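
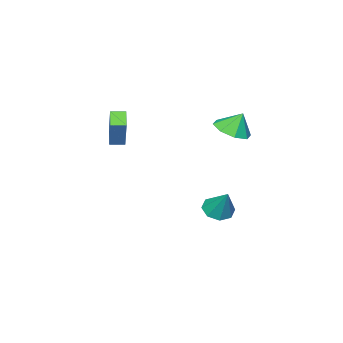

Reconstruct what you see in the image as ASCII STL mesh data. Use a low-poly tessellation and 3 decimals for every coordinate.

solid 
facet normal -0.339 -0.399 -0.852
outer loop
vertex 2.591 -3.154 1.783
vertex 2.003 -2.612 1.763
vertex 3.231 -2.481 1.213
endloop
endfacet
facet normal 0.735 -0.678 0.025
outer loop
vertex 3.957 -1.628 3.037
vertex 2.591 -3.154 1.783
vertex 3.231 -2.481 1.213
endloop
endfacet
facet normal -0.339 -0.399 -0.852
outer loop
vertex 3.231 -2.481 1.213
vertex 2.003 -2.612 1.763
vertex 2.643 -1.939 1.193
endloop
endfacet
facet normal 0.587 0.618 -0.523
outer loop
vertex 2.643 -1.939 1.193
vertex 3.957 -1.628 3.037
vertex 3.231 -2.481 1.213
endloop
endfacet
facet normal -0.587 -0.618 0.523
outer loop
vertex 2.591 -3.154 1.783
vertex 2.729 -1.759 3.587
vertex 2.003 -2.612 1.763
endloop
endfacet
facet normal 0.735 -0.678 0.025
outer loop
vertex 3.317 -2.301 3.607
vertex 2.591 -3.154 1.783
vertex 3.957 -1.628 3.037
endloop
endfacet
facet normal -0.587 -0.618 0.523
outer loop
vertex 3.317 -2.301 3.607
vertex 2.729 -1.759 3.587
vertex 2.591 -3.154 1.783
endloop
endfacet
facet normal -0.735 0.678 -0.025
outer loop
vertex 2.003 -2.612 1.763
vertex 2.729 -1.759 3.587
vertex 2.643 -1.939 1.193
endloop
endfacet
facet normal 0.587 0.618 -0.523
outer loop
vertex 3.369 -1.086 3.017
vertex 3.957 -1.628 3.037
vertex 2.643 -1.939 1.193
endloop
endfacet
facet normal -0.735 0.678 -0.025
outer loop
vertex 2.643 -1.939 1.193
vertex 2.729 -1.759 3.587
vertex 3.369 -1.086 3.017
endloop
endfacet
facet normal 0.339 0.399 0.852
outer loop
vertex 3.369 -1.086 3.017
vertex 3.317 -2.301 3.607
vertex 3.957 -1.628 3.037
endloop
endfacet
facet normal 0.339 0.399 0.852
outer loop
vertex 2.729 -1.759 3.587
vertex 3.317 -2.301 3.607
vertex 3.369 -1.086 3.017
endloop
endfacet
facet normal 0.266 -0.342 -0.901
outer loop
vertex -0.859 1.303 2.017
vertex -1.898 1.149 1.769
vertex -1.201 1.967 1.664
endloop
endfacet
facet normal 0.526 0.594 0.608
outer loop
vertex -0.859 1.303 2.017
vertex -1.201 1.967 1.664
vertex -2.242 1.591 2.931
endloop
endfacet
facet normal 0.266 -0.342 -0.901
outer loop
vertex -1.201 1.967 1.664
vertex -1.898 1.149 1.769
vertex -1.952 2.152 1.372
endloop
endfacet
facet normal 0.092 0.931 0.352
outer loop
vertex -1.201 1.967 1.664
vertex -1.952 2.152 1.372
vertex -2.242 1.591 2.931
endloop
endfacet
facet normal 0.265 -0.342 -0.901
outer loop
vertex -1.952 2.152 1.372
vertex -1.898 1.149 1.769
vertex -2.672 1.75 1.313
endloop
endfacet
facet normal -0.490 0.846 0.213
outer loop
vertex -1.952 2.152 1.372
vertex -2.672 1.75 1.313
vertex -2.242 1.591 2.931
endloop
endfacet
facet normal 0.266 -0.341 -0.902
outer loop
vertex -2.672 1.75 1.313
vertex -1.898 1.149 1.769
vertex -2.938 0.995 1.52
endloop
endfacet
facet normal -0.882 0.385 0.272
outer loop
vertex -2.672 1.75 1.313
vertex -2.938 0.995 1.52
vertex -2.242 1.591 2.931
endloop
endfacet
facet normal 0.266 -0.343 -0.901
outer loop
vertex -2.938 0.995 1.52
vertex -1.898 1.149 1.769
vertex -2.596 0.331 1.874
endloop
endfacet
facet normal -0.852 -0.175 0.494
outer loop
vertex -2.938 0.995 1.52
vertex -2.596 0.331 1.874
vertex -2.242 1.591 2.931
endloop
endfacet
facet normal 0.265 -0.342 -0.902
outer loop
vertex -2.596 0.331 1.874
vertex -1.898 1.149 1.769
vertex -1.845 0.146 2.165
endloop
endfacet
facet normal -0.417 -0.512 0.751
outer loop
vertex -2.596 0.331 1.874
vertex -1.845 0.146 2.165
vertex -2.242 1.591 2.931
endloop
endfacet
facet normal 0.266 -0.342 -0.901
outer loop
vertex -1.845 0.146 2.165
vertex -1.898 1.149 1.769
vertex -1.125 0.549 2.225
endloop
endfacet
facet normal 0.164 -0.426 0.889
outer loop
vertex -1.845 0.146 2.165
vertex -1.125 0.549 2.225
vertex -2.242 1.591 2.931
endloop
endfacet
facet normal 0.266 -0.342 -0.901
outer loop
vertex -1.125 0.549 2.225
vertex -1.898 1.149 1.769
vertex -0.859 1.303 2.017
endloop
endfacet
facet normal 0.556 0.033 0.831
outer loop
vertex -1.125 0.549 2.225
vertex -0.859 1.303 2.017
vertex -2.242 1.591 2.931
endloop
endfacet
facet normal -0.201 -0.538 -0.819
outer loop
vertex -1.283 0.064 -4.651
vertex -2.159 0.025 -4.41
vertex -1.653 0.594 -4.908
endloop
endfacet
facet normal 0.833 0.549 -0.067
outer loop
vertex -1.283 0.064 -4.651
vertex -1.653 0.594 -4.908
vertex -1.781 1.035 -2.87
endloop
endfacet
facet normal -0.202 -0.537 -0.819
outer loop
vertex -1.653 0.594 -4.908
vertex -2.159 0.025 -4.41
vertex -2.32 0.792 -4.873
endloop
endfacet
facet normal 0.270 0.944 -0.187
outer loop
vertex -1.653 0.594 -4.908
vertex -2.32 0.792 -4.873
vertex -1.781 1.035 -2.87
endloop
endfacet
facet normal -0.201 -0.537 -0.819
outer loop
vertex -2.32 0.792 -4.873
vertex -2.159 0.025 -4.41
vertex -2.893 0.54 -4.567
endloop
endfacet
facet normal -0.404 0.915 -0.002
outer loop
vertex -2.32 0.792 -4.873
vertex -2.893 0.54 -4.567
vertex -1.781 1.035 -2.87
endloop
endfacet
facet normal -0.201 -0.537 -0.819
outer loop
vertex -2.893 0.54 -4.567
vertex -2.159 0.025 -4.41
vertex -3.036 -0.014 -4.169
endloop
endfacet
facet normal -0.792 0.477 0.380
outer loop
vertex -2.893 0.54 -4.567
vertex -3.036 -0.014 -4.169
vertex -1.781 1.035 -2.87
endloop
endfacet
facet normal -0.201 -0.538 -0.819
outer loop
vertex -3.036 -0.014 -4.169
vertex -2.159 0.025 -4.41
vertex -2.665 -0.544 -3.912
endloop
endfacet
facet normal -0.668 -0.111 0.735
outer loop
vertex -3.036 -0.014 -4.169
vertex -2.665 -0.544 -3.912
vertex -1.781 1.035 -2.87
endloop
endfacet
facet normal -0.202 -0.537 -0.819
outer loop
vertex -2.665 -0.544 -3.912
vertex -2.159 0.025 -4.41
vertex -1.998 -0.742 -3.947
endloop
endfacet
facet normal -0.105 -0.506 0.856
outer loop
vertex -2.665 -0.544 -3.912
vertex -1.998 -0.742 -3.947
vertex -1.781 1.035 -2.87
endloop
endfacet
facet normal -0.202 -0.537 -0.819
outer loop
vertex -1.998 -0.742 -3.947
vertex -2.159 0.025 -4.41
vertex -1.426 -0.49 -4.253
endloop
endfacet
facet normal 0.569 -0.476 0.671
outer loop
vertex -1.998 -0.742 -3.947
vertex -1.426 -0.49 -4.253
vertex -1.781 1.035 -2.87
endloop
endfacet
facet normal -0.202 -0.537 -0.819
outer loop
vertex -1.426 -0.49 -4.253
vertex -2.159 0.025 -4.41
vertex -1.283 0.064 -4.651
endloop
endfacet
facet normal 0.957 -0.039 0.289
outer loop
vertex -1.426 -0.49 -4.253
vertex -1.283 0.064 -4.651
vertex -1.781 1.035 -2.87
endloop
endfacet

endsolid


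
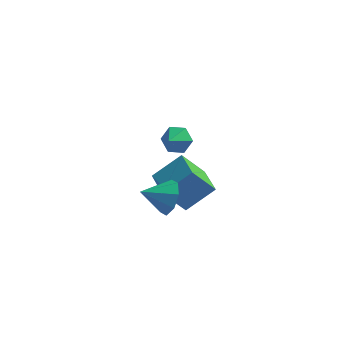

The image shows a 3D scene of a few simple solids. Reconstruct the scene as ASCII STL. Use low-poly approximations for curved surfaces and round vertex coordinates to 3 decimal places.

solid 
facet normal 0.823 0.370 -0.431
outer loop
vertex 3.511 -3.042 -0.278
vertex 2.898 -2.584 -1.055
vertex 3.268 -2.269 -0.078
endloop
endfacet
facet normal -0.026 -0.258 0.966
outer loop
vertex 3.511 -3.042 -0.278
vertex 3.268 -2.269 -0.078
vertex 1.582 -3.176 -0.365
endloop
endfacet
facet normal 0.823 0.370 -0.431
outer loop
vertex 3.268 -2.269 -0.078
vertex 2.898 -2.584 -1.055
vertex 2.808 -1.681 -0.451
endloop
endfacet
facet normal -0.321 0.315 0.893
outer loop
vertex 3.268 -2.269 -0.078
vertex 2.808 -1.681 -0.451
vertex 1.582 -3.176 -0.365
endloop
endfacet
facet normal 0.823 0.370 -0.431
outer loop
vertex 2.808 -1.681 -0.451
vertex 2.898 -2.584 -1.055
vertex 2.401 -1.621 -1.177
endloop
endfacet
facet normal -0.685 0.587 0.432
outer loop
vertex 2.808 -1.681 -0.451
vertex 2.401 -1.621 -1.177
vertex 1.582 -3.176 -0.365
endloop
endfacet
facet normal 0.823 0.370 -0.431
outer loop
vertex 2.401 -1.621 -1.177
vertex 2.898 -2.584 -1.055
vertex 2.286 -2.126 -1.831
endloop
endfacet
facet normal -0.905 0.399 -0.149
outer loop
vertex 2.401 -1.621 -1.177
vertex 2.286 -2.126 -1.831
vertex 1.582 -3.176 -0.365
endloop
endfacet
facet normal 0.823 0.371 -0.430
outer loop
vertex 2.286 -2.126 -1.831
vertex 2.898 -2.584 -1.055
vertex 2.529 -2.898 -2.031
endloop
endfacet
facet normal -0.851 -0.137 -0.507
outer loop
vertex 2.286 -2.126 -1.831
vertex 2.529 -2.898 -2.031
vertex 1.582 -3.176 -0.365
endloop
endfacet
facet normal 0.823 0.370 -0.430
outer loop
vertex 2.529 -2.898 -2.031
vertex 2.898 -2.584 -1.055
vertex 2.989 -3.487 -1.658
endloop
endfacet
facet normal -0.556 -0.709 -0.434
outer loop
vertex 2.529 -2.898 -2.031
vertex 2.989 -3.487 -1.658
vertex 1.582 -3.176 -0.365
endloop
endfacet
facet normal 0.823 0.370 -0.430
outer loop
vertex 2.989 -3.487 -1.658
vertex 2.898 -2.584 -1.055
vertex 3.395 -3.546 -0.932
endloop
endfacet
facet normal -0.192 -0.981 0.027
outer loop
vertex 2.989 -3.487 -1.658
vertex 3.395 -3.546 -0.932
vertex 1.582 -3.176 -0.365
endloop
endfacet
facet normal 0.823 0.370 -0.431
outer loop
vertex 3.395 -3.546 -0.932
vertex 2.898 -2.584 -1.055
vertex 3.511 -3.042 -0.278
endloop
endfacet
facet normal 0.028 -0.794 0.607
outer loop
vertex 3.395 -3.546 -0.932
vertex 3.511 -3.042 -0.278
vertex 1.582 -3.176 -0.365
endloop
endfacet
facet normal 0.168 0.808 -0.565
outer loop
vertex 3.611 -2.403 2.471
vertex 3.131 -1.944 2.985
vertex 3.955 -2.013 3.131
endloop
endfacet
facet normal 0.650 -0.753 0.106
outer loop
vertex 3.611 -2.403 2.471
vertex 3.955 -2.013 3.131
vertex 2.949 -2.816 3.595
endloop
endfacet
facet normal 0.168 0.808 -0.565
outer loop
vertex 3.955 -2.013 3.131
vertex 3.131 -1.944 2.985
vertex 3.475 -1.554 3.645
endloop
endfacet
facet normal 0.572 -0.269 0.775
outer loop
vertex 3.955 -2.013 3.131
vertex 3.475 -1.554 3.645
vertex 2.949 -2.816 3.595
endloop
endfacet
facet normal 0.169 0.808 -0.565
outer loop
vertex 3.475 -1.554 3.645
vertex 3.131 -1.944 2.985
vertex 2.651 -1.484 3.499
endloop
endfacet
facet normal -0.172 0.033 0.985
outer loop
vertex 3.475 -1.554 3.645
vertex 2.651 -1.484 3.499
vertex 2.949 -2.816 3.595
endloop
endfacet
facet normal 0.169 0.808 -0.565
outer loop
vertex 2.651 -1.484 3.499
vertex 3.131 -1.944 2.985
vertex 2.307 -1.874 2.839
endloop
endfacet
facet normal -0.838 -0.150 0.525
outer loop
vertex 2.651 -1.484 3.499
vertex 2.307 -1.874 2.839
vertex 2.949 -2.816 3.595
endloop
endfacet
facet normal 0.169 0.808 -0.564
outer loop
vertex 2.307 -1.874 2.839
vertex 3.131 -1.944 2.985
vertex 2.787 -2.333 2.325
endloop
endfacet
facet normal -0.760 -0.634 -0.144
outer loop
vertex 2.307 -1.874 2.839
vertex 2.787 -2.333 2.325
vertex 2.949 -2.816 3.595
endloop
endfacet
facet normal 0.169 0.808 -0.564
outer loop
vertex 2.787 -2.333 2.325
vertex 3.131 -1.944 2.985
vertex 3.611 -2.403 2.471
endloop
endfacet
facet normal -0.017 -0.935 -0.354
outer loop
vertex 2.787 -2.333 2.325
vertex 3.611 -2.403 2.471
vertex 2.949 -2.816 3.595
endloop
endfacet
facet normal -0.535 -0.276 0.799
outer loop
vertex 3.307 0.638 -1.823
vertex 2.363 2.179 -1.922
vertex 1.951 -0.271 -3.045
endloop
endfacet
facet normal 0.522 -0.851 0.054
outer loop
vertex 3.057 0.301 -4.698
vertex 3.307 0.638 -1.823
vertex 1.951 -0.271 -3.045
endloop
endfacet
facet normal -0.534 -0.276 0.799
outer loop
vertex 1.951 -0.271 -3.045
vertex 2.363 2.179 -1.922
vertex 1.006 1.27 -3.144
endloop
endfacet
facet normal -0.665 -0.446 -0.599
outer loop
vertex 1.006 1.27 -3.144
vertex 3.057 0.301 -4.698
vertex 1.951 -0.271 -3.045
endloop
endfacet
facet normal 0.665 0.446 0.599
outer loop
vertex 3.307 0.638 -1.823
vertex 3.469 2.751 -3.575
vertex 2.363 2.179 -1.922
endloop
endfacet
facet normal 0.521 -0.852 0.054
outer loop
vertex 4.414 1.21 -3.476
vertex 3.307 0.638 -1.823
vertex 3.057 0.301 -4.698
endloop
endfacet
facet normal 0.665 0.446 0.599
outer loop
vertex 4.414 1.21 -3.476
vertex 3.469 2.751 -3.575
vertex 3.307 0.638 -1.823
endloop
endfacet
facet normal -0.522 0.852 -0.054
outer loop
vertex 2.363 2.179 -1.922
vertex 3.469 2.751 -3.575
vertex 1.006 1.27 -3.144
endloop
endfacet
facet normal -0.665 -0.446 -0.599
outer loop
vertex 2.113 1.842 -4.797
vertex 3.057 0.301 -4.698
vertex 1.006 1.27 -3.144
endloop
endfacet
facet normal -0.522 0.851 -0.055
outer loop
vertex 1.006 1.27 -3.144
vertex 3.469 2.751 -3.575
vertex 2.113 1.842 -4.797
endloop
endfacet
facet normal 0.534 0.276 -0.799
outer loop
vertex 2.113 1.842 -4.797
vertex 4.414 1.21 -3.476
vertex 3.057 0.301 -4.698
endloop
endfacet
facet normal 0.534 0.276 -0.799
outer loop
vertex 3.469 2.751 -3.575
vertex 4.414 1.21 -3.476
vertex 2.113 1.842 -4.797
endloop
endfacet

endsolid


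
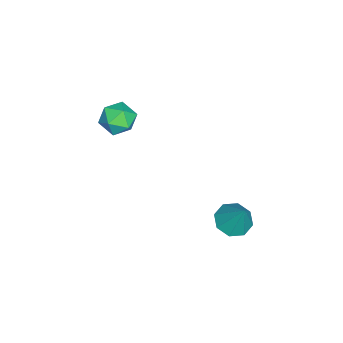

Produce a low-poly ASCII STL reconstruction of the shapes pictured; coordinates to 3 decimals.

solid 
facet normal -0.965 -0.251 0.077
outer loop
vertex -0.833 -2.805 -0.009
vertex -0.557 -3.766 0.315
vertex -0.701 -2.996 1.017
endloop
endfacet
facet normal -0.873 0.447 0.196
outer loop
vertex -0.833 -2.805 -0.009
vertex -0.701 -2.996 1.017
vertex -0.337 -2.103 0.598
endloop
endfacet
facet normal -0.566 0.731 -0.383
outer loop
vertex -0.833 -2.805 -0.009
vertex -0.337 -2.103 0.598
vertex 0.031 -2.321 -0.362
endloop
endfacet
facet normal -0.467 0.208 -0.859
outer loop
vertex -0.833 -2.805 -0.009
vertex 0.031 -2.321 -0.362
vertex -0.104 -3.349 -0.537
endloop
endfacet
facet normal -0.714 -0.399 -0.575
outer loop
vertex -0.833 -2.805 -0.009
vertex -0.104 -3.349 -0.537
vertex -0.557 -3.766 0.315
endloop
endfacet
facet normal -0.421 0.520 0.743
outer loop
vertex -0.337 -2.103 0.598
vertex -0.701 -2.996 1.017
vertex 0.244 -2.631 1.297
endloop
endfacet
facet normal -0.570 -0.609 0.551
outer loop
vertex -0.701 -2.996 1.017
vertex -0.557 -3.766 0.315
vertex 0.109 -3.659 1.122
endloop
endfacet
facet normal -0.166 -0.848 -0.503
outer loop
vertex -0.557 -3.766 0.315
vertex -0.104 -3.349 -0.537
vertex 0.477 -3.877 0.162
endloop
endfacet
facet normal 0.234 0.133 -0.963
outer loop
vertex -0.104 -3.349 -0.537
vertex 0.031 -2.321 -0.362
vertex 0.841 -2.984 -0.257
endloop
endfacet
facet normal 0.076 0.978 -0.193
outer loop
vertex 0.031 -2.321 -0.362
vertex -0.337 -2.103 0.598
vertex 0.697 -2.214 0.445
endloop
endfacet
facet normal 0.467 -0.208 0.859
outer loop
vertex 0.973 -3.175 0.769
vertex 0.244 -2.631 1.297
vertex 0.109 -3.659 1.122
endloop
endfacet
facet normal 0.566 -0.731 0.383
outer loop
vertex 0.973 -3.175 0.769
vertex 0.109 -3.659 1.122
vertex 0.477 -3.877 0.162
endloop
endfacet
facet normal 0.873 -0.447 -0.196
outer loop
vertex 0.973 -3.175 0.769
vertex 0.477 -3.877 0.162
vertex 0.841 -2.984 -0.257
endloop
endfacet
facet normal 0.965 0.251 -0.077
outer loop
vertex 0.973 -3.175 0.769
vertex 0.841 -2.984 -0.257
vertex 0.697 -2.214 0.445
endloop
endfacet
facet normal 0.714 0.399 0.575
outer loop
vertex 0.973 -3.175 0.769
vertex 0.697 -2.214 0.445
vertex 0.244 -2.631 1.297
endloop
endfacet
facet normal -0.234 -0.133 0.963
outer loop
vertex 0.109 -3.659 1.122
vertex 0.244 -2.631 1.297
vertex -0.701 -2.996 1.017
endloop
endfacet
facet normal -0.076 -0.978 0.193
outer loop
vertex 0.477 -3.877 0.162
vertex 0.109 -3.659 1.122
vertex -0.557 -3.766 0.315
endloop
endfacet
facet normal 0.421 -0.520 -0.743
outer loop
vertex 0.841 -2.984 -0.257
vertex 0.477 -3.877 0.162
vertex -0.104 -3.349 -0.537
endloop
endfacet
facet normal 0.570 0.609 -0.551
outer loop
vertex 0.697 -2.214 0.445
vertex 0.841 -2.984 -0.257
vertex 0.031 -2.321 -0.362
endloop
endfacet
facet normal 0.166 0.848 0.503
outer loop
vertex 0.244 -2.631 1.297
vertex 0.697 -2.214 0.445
vertex -0.337 -2.103 0.598
endloop
endfacet
facet normal -0.322 -0.360 -0.875
outer loop
vertex 2.36 2.81 -4.65
vertex 1.565 3.448 -4.62
vertex 2.515 3.495 -4.989
endloop
endfacet
facet normal 0.975 -0.132 0.179
outer loop
vertex 2.36 2.81 -4.65
vertex 2.515 3.495 -4.989
vertex 2.215 4.172 -2.86
endloop
endfacet
facet normal -0.322 -0.360 -0.876
outer loop
vertex 2.515 3.495 -4.989
vertex 1.565 3.448 -4.62
vertex 2.113 4.154 -5.112
endloop
endfacet
facet normal 0.856 0.514 -0.043
outer loop
vertex 2.515 3.495 -4.989
vertex 2.113 4.154 -5.112
vertex 2.215 4.172 -2.86
endloop
endfacet
facet normal -0.323 -0.359 -0.875
outer loop
vertex 2.113 4.154 -5.112
vertex 1.565 3.448 -4.62
vertex 1.391 4.399 -4.946
endloop
endfacet
facet normal 0.317 0.948 -0.022
outer loop
vertex 2.113 4.154 -5.112
vertex 1.391 4.399 -4.946
vertex 2.215 4.172 -2.86
endloop
endfacet
facet normal -0.323 -0.359 -0.875
outer loop
vertex 1.391 4.399 -4.946
vertex 1.565 3.448 -4.62
vertex 0.771 4.087 -4.589
endloop
endfacet
facet normal -0.329 0.916 0.230
outer loop
vertex 1.391 4.399 -4.946
vertex 0.771 4.087 -4.589
vertex 2.215 4.172 -2.86
endloop
endfacet
facet normal -0.323 -0.359 -0.875
outer loop
vertex 0.771 4.087 -4.589
vertex 1.565 3.448 -4.62
vertex 0.616 3.401 -4.25
endloop
endfacet
facet normal -0.701 0.437 0.564
outer loop
vertex 0.771 4.087 -4.589
vertex 0.616 3.401 -4.25
vertex 2.215 4.172 -2.86
endloop
endfacet
facet normal -0.323 -0.361 -0.875
outer loop
vertex 0.616 3.401 -4.25
vertex 1.565 3.448 -4.62
vertex 1.017 2.743 -4.127
endloop
endfacet
facet normal -0.583 -0.208 0.786
outer loop
vertex 0.616 3.401 -4.25
vertex 1.017 2.743 -4.127
vertex 2.215 4.172 -2.86
endloop
endfacet
facet normal -0.323 -0.361 -0.875
outer loop
vertex 1.017 2.743 -4.127
vertex 1.565 3.448 -4.62
vertex 1.74 2.498 -4.293
endloop
endfacet
facet normal -0.042 -0.643 0.765
outer loop
vertex 1.017 2.743 -4.127
vertex 1.74 2.498 -4.293
vertex 2.215 4.172 -2.86
endloop
endfacet
facet normal -0.322 -0.361 -0.875
outer loop
vertex 1.74 2.498 -4.293
vertex 1.565 3.448 -4.62
vertex 2.36 2.81 -4.65
endloop
endfacet
facet normal 0.603 -0.611 0.513
outer loop
vertex 1.74 2.498 -4.293
vertex 2.36 2.81 -4.65
vertex 2.215 4.172 -2.86
endloop
endfacet

endsolid


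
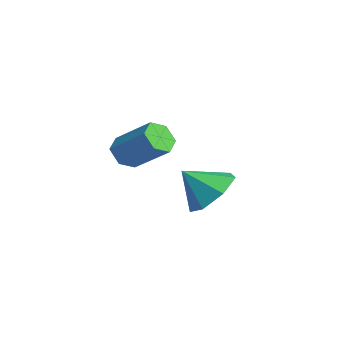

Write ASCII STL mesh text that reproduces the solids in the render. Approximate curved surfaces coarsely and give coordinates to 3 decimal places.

solid 
facet normal 0.276 0.671 -0.688
outer loop
vertex -1.093 2.683 -0.693
vertex -1.816 3.219 -0.46
vertex -0.954 3.224 -0.11
endloop
endfacet
facet normal 0.615 -0.646 0.453
outer loop
vertex -1.093 2.683 -0.693
vertex -0.954 3.224 -0.11
vertex -2.144 2.421 0.36
endloop
endfacet
facet normal 0.276 0.670 -0.689
outer loop
vertex -0.954 3.224 -0.11
vertex -1.816 3.219 -0.46
vertex -1.465 3.762 0.209
endloop
endfacet
facet normal 0.433 -0.119 0.894
outer loop
vertex -0.954 3.224 -0.11
vertex -1.465 3.762 0.209
vertex -2.144 2.421 0.36
endloop
endfacet
facet normal 0.275 0.671 -0.689
outer loop
vertex -1.465 3.762 0.209
vertex -1.816 3.219 -0.46
vertex -2.24 3.89 0.024
endloop
endfacet
facet normal -0.195 0.207 0.959
outer loop
vertex -1.465 3.762 0.209
vertex -2.24 3.89 0.024
vertex -2.144 2.421 0.36
endloop
endfacet
facet normal 0.276 0.671 -0.688
outer loop
vertex -2.24 3.89 0.024
vertex -1.816 3.219 -0.46
vertex -2.696 3.514 -0.525
endloop
endfacet
facet normal -0.794 0.086 0.601
outer loop
vertex -2.24 3.89 0.024
vertex -2.696 3.514 -0.525
vertex -2.144 2.421 0.36
endloop
endfacet
facet normal 0.276 0.670 -0.689
outer loop
vertex -2.696 3.514 -0.525
vertex -1.816 3.219 -0.46
vertex -2.489 2.915 -1.025
endloop
endfacet
facet normal -0.916 -0.391 0.089
outer loop
vertex -2.696 3.514 -0.525
vertex -2.489 2.915 -1.025
vertex -2.144 2.421 0.36
endloop
endfacet
facet normal 0.275 0.670 -0.689
outer loop
vertex -2.489 2.915 -1.025
vertex -1.816 3.219 -0.46
vertex -1.776 2.545 -1.1
endloop
endfacet
facet normal -0.468 -0.863 -0.191
outer loop
vertex -2.489 2.915 -1.025
vertex -1.776 2.545 -1.1
vertex -2.144 2.421 0.36
endloop
endfacet
facet normal 0.275 0.671 -0.689
outer loop
vertex -1.776 2.545 -1.1
vertex -1.816 3.219 -0.46
vertex -1.093 2.683 -0.693
endloop
endfacet
facet normal 0.214 -0.976 -0.029
outer loop
vertex -1.776 2.545 -1.1
vertex -1.093 2.683 -0.693
vertex -2.144 2.421 0.36
endloop
endfacet
facet normal -0.616 -0.508 -0.602
outer loop
vertex -0.03 0.444 1.703
vertex -0.318 0.275 2.14
vertex -0.455 0.743 1.885
endloop
endfacet
facet normal 0.160 0.669 -0.726
outer loop
vertex -0.03 0.444 1.703
vertex -0.455 0.743 1.885
vertex 0.806 1.135 2.524
endloop
endfacet
facet normal 0.159 0.670 -0.725
outer loop
vertex 0.806 1.135 2.524
vertex -0.455 0.743 1.885
vertex 0.382 1.433 2.706
endloop
endfacet
facet normal 0.615 0.507 0.604
outer loop
vertex 0.806 1.135 2.524
vertex 0.382 1.433 2.706
vertex 0.518 0.965 2.96
endloop
endfacet
facet normal -0.615 -0.508 -0.603
outer loop
vertex -0.455 0.743 1.885
vertex -0.318 0.275 2.14
vertex -0.743 0.573 2.322
endloop
endfacet
facet normal -0.589 0.804 -0.075
outer loop
vertex -0.455 0.743 1.885
vertex -0.743 0.573 2.322
vertex 0.382 1.433 2.706
endloop
endfacet
facet normal -0.588 0.805 -0.078
outer loop
vertex 0.382 1.433 2.706
vertex -0.743 0.573 2.322
vertex 0.093 1.264 3.142
endloop
endfacet
facet normal 0.615 0.507 0.604
outer loop
vertex 0.382 1.433 2.706
vertex 0.093 1.264 3.142
vertex 0.518 0.965 2.96
endloop
endfacet
facet normal -0.615 -0.508 -0.604
outer loop
vertex -0.743 0.573 2.322
vertex -0.318 0.275 2.14
vertex -0.606 0.105 2.576
endloop
endfacet
facet normal -0.748 0.134 0.650
outer loop
vertex -0.743 0.573 2.322
vertex -0.606 0.105 2.576
vertex 0.093 1.264 3.142
endloop
endfacet
facet normal -0.749 0.135 0.649
outer loop
vertex 0.093 1.264 3.142
vertex -0.606 0.105 2.576
vertex 0.23 0.796 3.397
endloop
endfacet
facet normal 0.616 0.508 0.602
outer loop
vertex 0.093 1.264 3.142
vertex 0.23 0.796 3.397
vertex 0.518 0.965 2.96
endloop
endfacet
facet normal -0.615 -0.507 -0.604
outer loop
vertex -0.606 0.105 2.576
vertex -0.318 0.275 2.14
vertex -0.182 -0.193 2.394
endloop
endfacet
facet normal -0.159 -0.670 0.726
outer loop
vertex -0.606 0.105 2.576
vertex -0.182 -0.193 2.394
vertex 0.23 0.796 3.397
endloop
endfacet
facet normal -0.160 -0.669 0.726
outer loop
vertex 0.23 0.796 3.397
vertex -0.182 -0.193 2.394
vertex 0.655 0.497 3.215
endloop
endfacet
facet normal 0.616 0.508 0.602
outer loop
vertex 0.23 0.796 3.397
vertex 0.655 0.497 3.215
vertex 0.518 0.965 2.96
endloop
endfacet
facet normal -0.615 -0.507 -0.604
outer loop
vertex -0.182 -0.193 2.394
vertex -0.318 0.275 2.14
vertex 0.107 -0.024 1.958
endloop
endfacet
facet normal 0.588 -0.805 0.078
outer loop
vertex -0.182 -0.193 2.394
vertex 0.107 -0.024 1.958
vertex 0.655 0.497 3.215
endloop
endfacet
facet normal 0.590 -0.804 0.076
outer loop
vertex 0.655 0.497 3.215
vertex 0.107 -0.024 1.958
vertex 0.943 0.667 2.778
endloop
endfacet
facet normal 0.615 0.508 0.603
outer loop
vertex 0.655 0.497 3.215
vertex 0.943 0.667 2.778
vertex 0.518 0.965 2.96
endloop
endfacet
facet normal -0.616 -0.508 -0.602
outer loop
vertex 0.107 -0.024 1.958
vertex -0.318 0.275 2.14
vertex -0.03 0.444 1.703
endloop
endfacet
facet normal 0.748 -0.135 -0.649
outer loop
vertex 0.107 -0.024 1.958
vertex -0.03 0.444 1.703
vertex 0.943 0.667 2.778
endloop
endfacet
facet normal 0.748 -0.134 -0.650
outer loop
vertex 0.943 0.667 2.778
vertex -0.03 0.444 1.703
vertex 0.806 1.135 2.524
endloop
endfacet
facet normal 0.615 0.508 0.604
outer loop
vertex 0.943 0.667 2.778
vertex 0.806 1.135 2.524
vertex 0.518 0.965 2.96
endloop
endfacet

endsolid


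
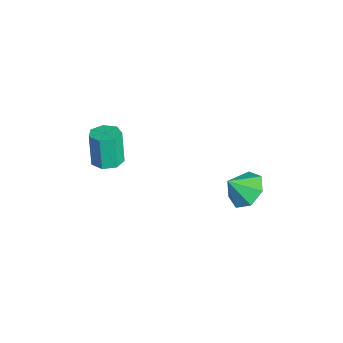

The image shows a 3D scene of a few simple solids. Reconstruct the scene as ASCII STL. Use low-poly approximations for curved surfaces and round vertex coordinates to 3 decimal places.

solid 
facet normal -0.072 0.685 -0.725
outer loop
vertex 2.549 4.042 0.409
vertex 1.959 3.5 -0.044
vertex 1.777 4.147 0.585
endloop
endfacet
facet normal 0.242 0.178 0.954
outer loop
vertex 2.549 4.042 0.409
vertex 1.777 4.147 0.585
vertex 2.041 2.72 0.784
endloop
endfacet
facet normal -0.073 0.685 -0.725
outer loop
vertex 1.777 4.147 0.585
vertex 1.959 3.5 -0.044
vertex 1.142 3.765 0.288
endloop
endfacet
facet normal -0.444 0.043 0.895
outer loop
vertex 1.777 4.147 0.585
vertex 1.142 3.765 0.288
vertex 2.041 2.72 0.784
endloop
endfacet
facet normal -0.073 0.684 -0.725
outer loop
vertex 1.142 3.765 0.288
vertex 1.959 3.5 -0.044
vertex 1.122 3.183 -0.259
endloop
endfacet
facet normal -0.764 -0.428 0.483
outer loop
vertex 1.142 3.765 0.288
vertex 1.122 3.183 -0.259
vertex 2.041 2.72 0.784
endloop
endfacet
facet normal -0.073 0.684 -0.726
outer loop
vertex 1.122 3.183 -0.259
vertex 1.959 3.5 -0.044
vertex 1.732 2.84 -0.643
endloop
endfacet
facet normal -0.476 -0.879 0.029
outer loop
vertex 1.122 3.183 -0.259
vertex 1.732 2.84 -0.643
vertex 2.041 2.72 0.784
endloop
endfacet
facet normal -0.073 0.684 -0.726
outer loop
vertex 1.732 2.84 -0.643
vertex 1.959 3.5 -0.044
vertex 2.513 2.994 -0.576
endloop
endfacet
facet normal 0.202 -0.971 -0.125
outer loop
vertex 1.732 2.84 -0.643
vertex 2.513 2.994 -0.576
vertex 2.041 2.72 0.784
endloop
endfacet
facet normal -0.072 0.684 -0.726
outer loop
vertex 2.513 2.994 -0.576
vertex 1.959 3.5 -0.044
vertex 2.876 3.529 -0.108
endloop
endfacet
facet normal 0.760 -0.635 0.136
outer loop
vertex 2.513 2.994 -0.576
vertex 2.876 3.529 -0.108
vertex 2.041 2.72 0.784
endloop
endfacet
facet normal -0.072 0.685 -0.725
outer loop
vertex 2.876 3.529 -0.108
vertex 1.959 3.5 -0.044
vertex 2.549 4.042 0.409
endloop
endfacet
facet normal 0.778 -0.124 0.616
outer loop
vertex 2.876 3.529 -0.108
vertex 2.549 4.042 0.409
vertex 2.041 2.72 0.784
endloop
endfacet
facet normal 0.224 0.017 -0.975
outer loop
vertex 0.951 -1.553 1.282
vertex 0.354 -1.847 1.14
vertex 0.501 -1.184 1.185
endloop
endfacet
facet normal 0.607 0.780 0.153
outer loop
vertex 0.951 -1.553 1.282
vertex 0.501 -1.184 1.185
vertex 0.603 -1.58 2.802
endloop
endfacet
facet normal 0.607 0.780 0.153
outer loop
vertex 0.603 -1.58 2.802
vertex 0.501 -1.184 1.185
vertex 0.153 -1.211 2.706
endloop
endfacet
facet normal -0.223 -0.018 0.975
outer loop
vertex 0.603 -1.58 2.802
vertex 0.153 -1.211 2.706
vertex 0.006 -1.873 2.66
endloop
endfacet
facet normal 0.224 0.017 -0.975
outer loop
vertex 0.501 -1.184 1.185
vertex 0.354 -1.847 1.14
vertex -0.06 -1.314 1.054
endloop
endfacet
facet normal -0.218 0.975 -0.033
outer loop
vertex 0.501 -1.184 1.185
vertex -0.06 -1.314 1.054
vertex 0.153 -1.211 2.706
endloop
endfacet
facet normal -0.218 0.975 -0.033
outer loop
vertex 0.153 -1.211 2.706
vertex -0.06 -1.314 1.054
vertex -0.408 -1.341 2.575
endloop
endfacet
facet normal -0.223 -0.018 0.975
outer loop
vertex 0.153 -1.211 2.706
vertex -0.408 -1.341 2.575
vertex 0.006 -1.873 2.66
endloop
endfacet
facet normal 0.223 0.016 -0.975
outer loop
vertex -0.06 -1.314 1.054
vertex 0.354 -1.847 1.14
vertex -0.309 -1.845 0.988
endloop
endfacet
facet normal -0.879 0.436 -0.193
outer loop
vertex -0.06 -1.314 1.054
vertex -0.309 -1.845 0.988
vertex -0.408 -1.341 2.575
endloop
endfacet
facet normal -0.879 0.436 -0.193
outer loop
vertex -0.408 -1.341 2.575
vertex -0.309 -1.845 0.988
vertex -0.657 -1.872 2.509
endloop
endfacet
facet normal -0.222 -0.017 0.975
outer loop
vertex -0.408 -1.341 2.575
vertex -0.657 -1.872 2.509
vertex 0.006 -1.873 2.66
endloop
endfacet
facet normal 0.223 0.017 -0.975
outer loop
vertex -0.309 -1.845 0.988
vertex 0.354 -1.847 1.14
vertex -0.059 -2.377 1.036
endloop
endfacet
facet normal -0.878 -0.431 -0.208
outer loop
vertex -0.309 -1.845 0.988
vertex -0.059 -2.377 1.036
vertex -0.657 -1.872 2.509
endloop
endfacet
facet normal -0.877 -0.432 -0.208
outer loop
vertex -0.657 -1.872 2.509
vertex -0.059 -2.377 1.036
vertex -0.406 -2.404 2.556
endloop
endfacet
facet normal -0.222 -0.019 0.975
outer loop
vertex -0.657 -1.872 2.509
vertex -0.406 -2.404 2.556
vertex 0.006 -1.873 2.66
endloop
endfacet
facet normal 0.223 0.017 -0.975
outer loop
vertex -0.059 -2.377 1.036
vertex 0.354 -1.847 1.14
vertex 0.502 -2.51 1.162
endloop
endfacet
facet normal -0.216 -0.974 -0.067
outer loop
vertex -0.059 -2.377 1.036
vertex 0.502 -2.51 1.162
vertex -0.406 -2.404 2.556
endloop
endfacet
facet normal -0.216 -0.974 -0.067
outer loop
vertex -0.406 -2.404 2.556
vertex 0.502 -2.51 1.162
vertex 0.154 -2.537 2.682
endloop
endfacet
facet normal -0.223 -0.018 0.975
outer loop
vertex -0.406 -2.404 2.556
vertex 0.154 -2.537 2.682
vertex 0.006 -1.873 2.66
endloop
endfacet
facet normal 0.222 0.017 -0.975
outer loop
vertex 0.502 -2.51 1.162
vertex 0.354 -1.847 1.14
vertex 0.952 -2.143 1.271
endloop
endfacet
facet normal 0.609 -0.783 0.125
outer loop
vertex 0.502 -2.51 1.162
vertex 0.952 -2.143 1.271
vertex 0.154 -2.537 2.682
endloop
endfacet
facet normal 0.608 -0.784 0.125
outer loop
vertex 0.154 -2.537 2.682
vertex 0.952 -2.143 1.271
vertex 0.604 -2.17 2.792
endloop
endfacet
facet normal -0.224 -0.018 0.974
outer loop
vertex 0.154 -2.537 2.682
vertex 0.604 -2.17 2.792
vertex 0.006 -1.873 2.66
endloop
endfacet
facet normal 0.223 0.019 -0.975
outer loop
vertex 0.952 -2.143 1.271
vertex 0.354 -1.847 1.14
vertex 0.951 -1.553 1.282
endloop
endfacet
facet normal 0.975 -0.003 0.223
outer loop
vertex 0.952 -2.143 1.271
vertex 0.951 -1.553 1.282
vertex 0.604 -2.17 2.792
endloop
endfacet
facet normal 0.975 -0.002 0.223
outer loop
vertex 0.604 -2.17 2.792
vertex 0.951 -1.553 1.282
vertex 0.603 -1.58 2.802
endloop
endfacet
facet normal -0.224 -0.017 0.975
outer loop
vertex 0.604 -2.17 2.792
vertex 0.603 -1.58 2.802
vertex 0.006 -1.873 2.66
endloop
endfacet

endsolid


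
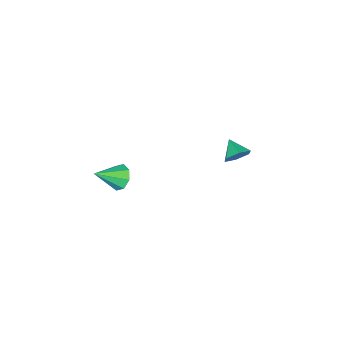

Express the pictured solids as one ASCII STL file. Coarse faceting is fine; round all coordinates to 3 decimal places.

solid 
facet normal -0.705 0.455 -0.544
outer loop
vertex 3.073 -0.737 -1.001
vertex 2.604 -1.274 -0.843
vertex 2.779 -0.636 -0.536
endloop
endfacet
facet normal 0.721 0.613 0.323
outer loop
vertex 3.073 -0.737 -1.001
vertex 2.779 -0.636 -0.536
vertex 3.676 -1.966 -0.017
endloop
endfacet
facet normal -0.705 0.455 -0.544
outer loop
vertex 2.779 -0.636 -0.536
vertex 2.604 -1.274 -0.843
vertex 2.383 -0.908 -0.251
endloop
endfacet
facet normal 0.256 0.496 0.829
outer loop
vertex 2.779 -0.636 -0.536
vertex 2.383 -0.908 -0.251
vertex 3.676 -1.966 -0.017
endloop
endfacet
facet normal -0.705 0.455 -0.544
outer loop
vertex 2.383 -0.908 -0.251
vertex 2.604 -1.274 -0.843
vertex 2.117 -1.396 -0.314
endloop
endfacet
facet normal -0.194 -0.021 0.981
outer loop
vertex 2.383 -0.908 -0.251
vertex 2.117 -1.396 -0.314
vertex 3.676 -1.966 -0.017
endloop
endfacet
facet normal -0.705 0.455 -0.544
outer loop
vertex 2.117 -1.396 -0.314
vertex 2.604 -1.274 -0.843
vertex 2.136 -1.811 -0.686
endloop
endfacet
facet normal -0.362 -0.631 0.686
outer loop
vertex 2.117 -1.396 -0.314
vertex 2.136 -1.811 -0.686
vertex 3.676 -1.966 -0.017
endloop
endfacet
facet normal -0.705 0.455 -0.544
outer loop
vertex 2.136 -1.811 -0.686
vertex 2.604 -1.274 -0.843
vertex 2.429 -1.913 -1.151
endloop
endfacet
facet normal -0.151 -0.981 0.120
outer loop
vertex 2.136 -1.811 -0.686
vertex 2.429 -1.913 -1.151
vertex 3.676 -1.966 -0.017
endloop
endfacet
facet normal -0.704 0.455 -0.544
outer loop
vertex 2.429 -1.913 -1.151
vertex 2.604 -1.274 -0.843
vertex 2.825 -1.64 -1.435
endloop
endfacet
facet normal 0.317 -0.865 -0.389
outer loop
vertex 2.429 -1.913 -1.151
vertex 2.825 -1.64 -1.435
vertex 3.676 -1.966 -0.017
endloop
endfacet
facet normal -0.705 0.455 -0.544
outer loop
vertex 2.825 -1.64 -1.435
vertex 2.604 -1.274 -0.843
vertex 3.092 -1.152 -1.373
endloop
endfacet
facet normal 0.765 -0.350 -0.540
outer loop
vertex 2.825 -1.64 -1.435
vertex 3.092 -1.152 -1.373
vertex 3.676 -1.966 -0.017
endloop
endfacet
facet normal -0.705 0.455 -0.544
outer loop
vertex 3.092 -1.152 -1.373
vertex 2.604 -1.274 -0.843
vertex 3.073 -0.737 -1.001
endloop
endfacet
facet normal 0.934 0.262 -0.245
outer loop
vertex 3.092 -1.152 -1.373
vertex 3.073 -0.737 -1.001
vertex 3.676 -1.966 -0.017
endloop
endfacet
facet normal 0.456 0.746 -0.485
outer loop
vertex -2.91 1.095 -2.838
vertex -3.566 1.339 -3.079
vertex -3.292 1.588 -2.439
endloop
endfacet
facet normal 0.387 -0.380 0.840
outer loop
vertex -2.91 1.095 -2.838
vertex -3.292 1.588 -2.439
vertex -4.054 0.541 -2.561
endloop
endfacet
facet normal 0.456 0.746 -0.486
outer loop
vertex -3.292 1.588 -2.439
vertex -3.566 1.339 -3.079
vertex -3.948 1.832 -2.681
endloop
endfacet
facet normal -0.307 0.113 0.945
outer loop
vertex -3.292 1.588 -2.439
vertex -3.948 1.832 -2.681
vertex -4.054 0.541 -2.561
endloop
endfacet
facet normal 0.457 0.746 -0.485
outer loop
vertex -3.948 1.832 -2.681
vertex -3.566 1.339 -3.079
vertex -4.221 1.583 -3.321
endloop
endfacet
facet normal -0.929 0.109 0.354
outer loop
vertex -3.948 1.832 -2.681
vertex -4.221 1.583 -3.321
vertex -4.054 0.541 -2.561
endloop
endfacet
facet normal 0.457 0.746 -0.485
outer loop
vertex -4.221 1.583 -3.321
vertex -3.566 1.339 -3.079
vertex -3.84 1.09 -3.72
endloop
endfacet
facet normal -0.857 -0.386 -0.341
outer loop
vertex -4.221 1.583 -3.321
vertex -3.84 1.09 -3.72
vertex -4.054 0.541 -2.561
endloop
endfacet
facet normal 0.456 0.746 -0.485
outer loop
vertex -3.84 1.09 -3.72
vertex -3.566 1.339 -3.079
vertex -3.184 0.846 -3.478
endloop
endfacet
facet normal -0.162 -0.880 -0.447
outer loop
vertex -3.84 1.09 -3.72
vertex -3.184 0.846 -3.478
vertex -4.054 0.541 -2.561
endloop
endfacet
facet normal 0.456 0.746 -0.485
outer loop
vertex -3.184 0.846 -3.478
vertex -3.566 1.339 -3.079
vertex -2.91 1.095 -2.838
endloop
endfacet
facet normal 0.459 -0.876 0.144
outer loop
vertex -3.184 0.846 -3.478
vertex -2.91 1.095 -2.838
vertex -4.054 0.541 -2.561
endloop
endfacet

endsolid


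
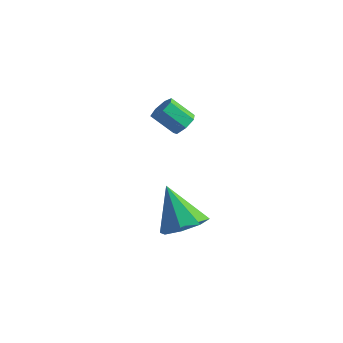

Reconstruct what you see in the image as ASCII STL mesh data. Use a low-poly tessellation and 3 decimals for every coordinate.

solid 
facet normal 0.540 -0.120 -0.833
outer loop
vertex 2.129 -3.764 -0.98
vertex 1.281 -3.633 -1.549
vertex 2.007 -3.009 -1.168
endloop
endfacet
facet normal 0.521 0.285 0.805
outer loop
vertex 2.129 -3.764 -0.98
vertex 2.007 -3.009 -1.168
vertex 0.179 -3.387 0.149
endloop
endfacet
facet normal 0.541 -0.121 -0.832
outer loop
vertex 2.007 -3.009 -1.168
vertex 1.281 -3.633 -1.549
vertex 1.46 -2.619 -1.58
endloop
endfacet
facet normal 0.202 0.831 0.519
outer loop
vertex 2.007 -3.009 -1.168
vertex 1.46 -2.619 -1.58
vertex 0.179 -3.387 0.149
endloop
endfacet
facet normal 0.541 -0.121 -0.832
outer loop
vertex 1.46 -2.619 -1.58
vertex 1.281 -3.633 -1.549
vertex 0.808 -2.823 -1.974
endloop
endfacet
facet normal -0.369 0.920 0.135
outer loop
vertex 1.46 -2.619 -1.58
vertex 0.808 -2.823 -1.974
vertex 0.179 -3.387 0.149
endloop
endfacet
facet normal 0.541 -0.121 -0.832
outer loop
vertex 0.808 -2.823 -1.974
vertex 1.281 -3.633 -1.549
vertex 0.433 -3.501 -2.119
endloop
endfacet
facet normal -0.857 0.500 -0.121
outer loop
vertex 0.808 -2.823 -1.974
vertex 0.433 -3.501 -2.119
vertex 0.179 -3.387 0.149
endloop
endfacet
facet normal 0.541 -0.120 -0.832
outer loop
vertex 0.433 -3.501 -2.119
vertex 1.281 -3.633 -1.549
vertex 0.556 -4.257 -1.93
endloop
endfacet
facet normal -0.978 -0.184 -0.100
outer loop
vertex 0.433 -3.501 -2.119
vertex 0.556 -4.257 -1.93
vertex 0.179 -3.387 0.149
endloop
endfacet
facet normal 0.541 -0.120 -0.832
outer loop
vertex 0.556 -4.257 -1.93
vertex 1.281 -3.633 -1.549
vertex 1.103 -4.647 -1.518
endloop
endfacet
facet normal -0.659 -0.729 0.185
outer loop
vertex 0.556 -4.257 -1.93
vertex 1.103 -4.647 -1.518
vertex 0.179 -3.387 0.149
endloop
endfacet
facet normal 0.540 -0.120 -0.833
outer loop
vertex 1.103 -4.647 -1.518
vertex 1.281 -3.633 -1.549
vertex 1.755 -4.443 -1.125
endloop
endfacet
facet normal -0.087 -0.817 0.569
outer loop
vertex 1.103 -4.647 -1.518
vertex 1.755 -4.443 -1.125
vertex 0.179 -3.387 0.149
endloop
endfacet
facet normal 0.540 -0.120 -0.833
outer loop
vertex 1.755 -4.443 -1.125
vertex 1.281 -3.633 -1.549
vertex 2.129 -3.764 -0.98
endloop
endfacet
facet normal 0.401 -0.397 0.825
outer loop
vertex 1.755 -4.443 -1.125
vertex 2.129 -3.764 -0.98
vertex 0.179 -3.387 0.149
endloop
endfacet
facet normal 0.676 0.308 -0.670
outer loop
vertex -2.251 1.53 0.268
vertex -2.691 1.464 -0.206
vertex -2.565 1.986 0.161
endloop
endfacet
facet normal 0.484 0.502 0.717
outer loop
vertex -2.251 1.53 0.268
vertex -2.565 1.986 0.161
vertex -3.149 1.122 1.16
endloop
endfacet
facet normal 0.483 0.502 0.717
outer loop
vertex -3.149 1.122 1.16
vertex -2.565 1.986 0.161
vertex -3.463 1.578 1.052
endloop
endfacet
facet normal -0.676 -0.307 0.670
outer loop
vertex -3.149 1.122 1.16
vertex -3.463 1.578 1.052
vertex -3.589 1.056 0.686
endloop
endfacet
facet normal 0.676 0.308 -0.670
outer loop
vertex -2.565 1.986 0.161
vertex -2.691 1.464 -0.206
vertex -2.974 2.049 -0.223
endloop
endfacet
facet normal -0.134 0.945 0.298
outer loop
vertex -2.565 1.986 0.161
vertex -2.974 2.049 -0.223
vertex -3.463 1.578 1.052
endloop
endfacet
facet normal -0.134 0.945 0.298
outer loop
vertex -3.463 1.578 1.052
vertex -2.974 2.049 -0.223
vertex -3.872 1.641 0.668
endloop
endfacet
facet normal -0.676 -0.307 0.670
outer loop
vertex -3.463 1.578 1.052
vertex -3.872 1.641 0.668
vertex -3.589 1.056 0.686
endloop
endfacet
facet normal 0.676 0.308 -0.670
outer loop
vertex -2.974 2.049 -0.223
vertex -2.691 1.464 -0.206
vertex -3.169 1.672 -0.593
endloop
endfacet
facet normal -0.651 0.676 -0.346
outer loop
vertex -2.974 2.049 -0.223
vertex -3.169 1.672 -0.593
vertex -3.872 1.641 0.668
endloop
endfacet
facet normal -0.651 0.676 -0.346
outer loop
vertex -3.872 1.641 0.668
vertex -3.169 1.672 -0.593
vertex -4.068 1.263 0.298
endloop
endfacet
facet normal -0.676 -0.306 0.671
outer loop
vertex -3.872 1.641 0.668
vertex -4.068 1.263 0.298
vertex -3.589 1.056 0.686
endloop
endfacet
facet normal 0.676 0.307 -0.670
outer loop
vertex -3.169 1.672 -0.593
vertex -2.691 1.464 -0.206
vertex -3.005 1.138 -0.672
endloop
endfacet
facet normal -0.677 -0.100 -0.729
outer loop
vertex -3.169 1.672 -0.593
vertex -3.005 1.138 -0.672
vertex -4.068 1.263 0.298
endloop
endfacet
facet normal -0.677 -0.101 -0.729
outer loop
vertex -4.068 1.263 0.298
vertex -3.005 1.138 -0.672
vertex -3.903 0.729 0.219
endloop
endfacet
facet normal -0.676 -0.308 0.670
outer loop
vertex -4.068 1.263 0.298
vertex -3.903 0.729 0.219
vertex -3.589 1.056 0.686
endloop
endfacet
facet normal 0.675 0.307 -0.670
outer loop
vertex -3.005 1.138 -0.672
vertex -2.691 1.464 -0.206
vertex -2.603 0.85 -0.399
endloop
endfacet
facet normal -0.193 -0.803 -0.563
outer loop
vertex -3.005 1.138 -0.672
vertex -2.603 0.85 -0.399
vertex -3.903 0.729 0.219
endloop
endfacet
facet normal -0.193 -0.803 -0.564
outer loop
vertex -3.903 0.729 0.219
vertex -2.603 0.85 -0.399
vertex -3.502 0.441 0.492
endloop
endfacet
facet normal -0.676 -0.307 0.670
outer loop
vertex -3.903 0.729 0.219
vertex -3.502 0.441 0.492
vertex -3.589 1.056 0.686
endloop
endfacet
facet normal 0.676 0.307 -0.670
outer loop
vertex -2.603 0.85 -0.399
vertex -2.691 1.464 -0.206
vertex -2.268 1.025 0.019
endloop
endfacet
facet normal 0.436 -0.899 0.027
outer loop
vertex -2.603 0.85 -0.399
vertex -2.268 1.025 0.019
vertex -3.502 0.441 0.492
endloop
endfacet
facet normal 0.436 -0.899 0.027
outer loop
vertex -3.502 0.441 0.492
vertex -2.268 1.025 0.019
vertex -3.167 0.616 0.91
endloop
endfacet
facet normal -0.676 -0.307 0.670
outer loop
vertex -3.502 0.441 0.492
vertex -3.167 0.616 0.91
vertex -3.589 1.056 0.686
endloop
endfacet
facet normal 0.676 0.308 -0.670
outer loop
vertex -2.268 1.025 0.019
vertex -2.691 1.464 -0.206
vertex -2.251 1.53 0.268
endloop
endfacet
facet normal 0.736 -0.319 0.597
outer loop
vertex -2.268 1.025 0.019
vertex -2.251 1.53 0.268
vertex -3.167 0.616 0.91
endloop
endfacet
facet normal 0.737 -0.320 0.595
outer loop
vertex -3.167 0.616 0.91
vertex -2.251 1.53 0.268
vertex -3.149 1.122 1.16
endloop
endfacet
facet normal -0.676 -0.307 0.670
outer loop
vertex -3.167 0.616 0.91
vertex -3.149 1.122 1.16
vertex -3.589 1.056 0.686
endloop
endfacet

endsolid


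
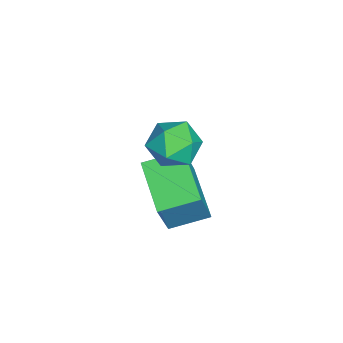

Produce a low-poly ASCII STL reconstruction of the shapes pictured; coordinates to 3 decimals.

solid 
facet normal -0.190 0.834 0.518
outer loop
vertex 0.882 3.852 2.786
vertex 0.698 3.282 3.637
vertex 1.661 3.624 3.439
endloop
endfacet
facet normal 0.283 0.959 -0.002
outer loop
vertex 0.882 3.852 2.786
vertex 1.661 3.624 3.439
vertex 1.813 3.577 2.41
endloop
endfacet
facet normal -0.021 0.782 -0.623
outer loop
vertex 0.882 3.852 2.786
vertex 1.813 3.577 2.41
vertex 0.945 3.206 1.973
endloop
endfacet
facet normal -0.681 0.546 -0.487
outer loop
vertex 0.882 3.852 2.786
vertex 0.945 3.206 1.973
vertex 0.256 3.023 2.732
endloop
endfacet
facet normal -0.786 0.579 0.218
outer loop
vertex 0.882 3.852 2.786
vertex 0.256 3.023 2.732
vertex 0.698 3.282 3.637
endloop
endfacet
facet normal 0.843 0.529 0.100
outer loop
vertex 1.813 3.577 2.41
vertex 1.661 3.624 3.439
vertex 2.204 2.837 3.028
endloop
endfacet
facet normal 0.078 0.326 0.942
outer loop
vertex 1.661 3.624 3.439
vertex 0.698 3.282 3.637
vertex 1.515 2.654 3.787
endloop
endfacet
facet normal -0.885 -0.086 0.457
outer loop
vertex 0.698 3.282 3.637
vertex 0.256 3.023 2.732
vertex 0.647 2.283 3.35
endloop
endfacet
facet normal -0.717 -0.137 -0.684
outer loop
vertex 0.256 3.023 2.732
vertex 0.945 3.206 1.973
vertex 0.799 2.236 2.321
endloop
endfacet
facet normal 0.352 0.242 -0.904
outer loop
vertex 0.945 3.206 1.973
vertex 1.813 3.577 2.41
vertex 1.762 2.578 2.123
endloop
endfacet
facet normal 0.681 -0.546 0.487
outer loop
vertex 1.578 2.008 2.974
vertex 2.204 2.837 3.028
vertex 1.515 2.654 3.787
endloop
endfacet
facet normal 0.021 -0.782 0.623
outer loop
vertex 1.578 2.008 2.974
vertex 1.515 2.654 3.787
vertex 0.647 2.283 3.35
endloop
endfacet
facet normal -0.283 -0.959 0.002
outer loop
vertex 1.578 2.008 2.974
vertex 0.647 2.283 3.35
vertex 0.799 2.236 2.321
endloop
endfacet
facet normal 0.190 -0.834 -0.518
outer loop
vertex 1.578 2.008 2.974
vertex 0.799 2.236 2.321
vertex 1.762 2.578 2.123
endloop
endfacet
facet normal 0.786 -0.579 -0.218
outer loop
vertex 1.578 2.008 2.974
vertex 1.762 2.578 2.123
vertex 2.204 2.837 3.028
endloop
endfacet
facet normal 0.717 0.137 0.684
outer loop
vertex 1.515 2.654 3.787
vertex 2.204 2.837 3.028
vertex 1.661 3.624 3.439
endloop
endfacet
facet normal -0.352 -0.242 0.904
outer loop
vertex 0.647 2.283 3.35
vertex 1.515 2.654 3.787
vertex 0.698 3.282 3.637
endloop
endfacet
facet normal -0.843 -0.529 -0.100
outer loop
vertex 0.799 2.236 2.321
vertex 0.647 2.283 3.35
vertex 0.256 3.023 2.732
endloop
endfacet
facet normal -0.078 -0.326 -0.942
outer loop
vertex 1.762 2.578 2.123
vertex 0.799 2.236 2.321
vertex 0.945 3.206 1.973
endloop
endfacet
facet normal 0.885 0.086 -0.457
outer loop
vertex 2.204 2.837 3.028
vertex 1.762 2.578 2.123
vertex 1.813 3.577 2.41
endloop
endfacet
facet normal -0.849 -0.399 0.346
outer loop
vertex 0.311 1.634 0.707
vertex -0.189 3.053 1.118
vertex -0.558 1.868 -1.158
endloop
endfacet
facet normal 0.321 -0.910 -0.264
outer loop
vertex 1.309 2.747 -1.918
vertex 0.311 1.634 0.707
vertex -0.558 1.868 -1.158
endloop
endfacet
facet normal -0.849 -0.400 0.346
outer loop
vertex -0.558 1.868 -1.158
vertex -0.189 3.053 1.118
vertex -1.059 3.287 -0.746
endloop
endfacet
facet normal -0.420 0.113 -0.900
outer loop
vertex -1.059 3.287 -0.746
vertex 1.309 2.747 -1.918
vertex -0.558 1.868 -1.158
endloop
endfacet
facet normal 0.420 -0.113 0.901
outer loop
vertex 0.311 1.634 0.707
vertex 1.678 3.932 0.358
vertex -0.189 3.053 1.118
endloop
endfacet
facet normal 0.321 -0.910 -0.264
outer loop
vertex 2.179 2.513 -0.054
vertex 0.311 1.634 0.707
vertex 1.309 2.747 -1.918
endloop
endfacet
facet normal 0.420 -0.113 0.900
outer loop
vertex 2.179 2.513 -0.054
vertex 1.678 3.932 0.358
vertex 0.311 1.634 0.707
endloop
endfacet
facet normal -0.321 0.910 0.264
outer loop
vertex -0.189 3.053 1.118
vertex 1.678 3.932 0.358
vertex -1.059 3.287 -0.746
endloop
endfacet
facet normal -0.420 0.113 -0.901
outer loop
vertex 0.809 4.166 -1.507
vertex 1.309 2.747 -1.918
vertex -1.059 3.287 -0.746
endloop
endfacet
facet normal -0.321 0.910 0.264
outer loop
vertex -1.059 3.287 -0.746
vertex 1.678 3.932 0.358
vertex 0.809 4.166 -1.507
endloop
endfacet
facet normal 0.849 0.399 -0.346
outer loop
vertex 0.809 4.166 -1.507
vertex 2.179 2.513 -0.054
vertex 1.309 2.747 -1.918
endloop
endfacet
facet normal 0.849 0.400 -0.345
outer loop
vertex 1.678 3.932 0.358
vertex 2.179 2.513 -0.054
vertex 0.809 4.166 -1.507
endloop
endfacet

endsolid


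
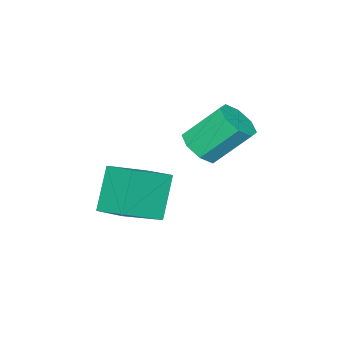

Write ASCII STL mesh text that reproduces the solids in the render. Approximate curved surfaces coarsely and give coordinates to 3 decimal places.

solid 
facet normal 0.415 -0.548 -0.727
outer loop
vertex -0.074 1.973 0.737
vertex -0.441 2.442 0.174
vertex 0.278 2.464 0.568
endloop
endfacet
facet normal 0.716 -0.296 0.632
outer loop
vertex -0.074 1.973 0.737
vertex 0.278 2.464 0.568
vertex -0.813 2.948 2.03
endloop
endfacet
facet normal 0.716 -0.296 0.632
outer loop
vertex -0.813 2.948 2.03
vertex 0.278 2.464 0.568
vertex -0.461 3.439 1.861
endloop
endfacet
facet normal -0.415 0.548 0.726
outer loop
vertex -0.813 2.948 2.03
vertex -0.461 3.439 1.861
vertex -1.179 3.418 1.466
endloop
endfacet
facet normal 0.415 -0.548 -0.726
outer loop
vertex 0.278 2.464 0.568
vertex -0.441 2.442 0.174
vertex 0.209 2.942 0.168
endloop
endfacet
facet normal 0.903 0.345 0.256
outer loop
vertex 0.278 2.464 0.568
vertex 0.209 2.942 0.168
vertex -0.461 3.439 1.861
endloop
endfacet
facet normal 0.903 0.345 0.256
outer loop
vertex -0.461 3.439 1.861
vertex 0.209 2.942 0.168
vertex -0.53 3.918 1.46
endloop
endfacet
facet normal -0.415 0.548 0.726
outer loop
vertex -0.461 3.439 1.861
vertex -0.53 3.918 1.46
vertex -1.179 3.418 1.466
endloop
endfacet
facet normal 0.415 -0.548 -0.726
outer loop
vertex 0.209 2.942 0.168
vertex -0.441 2.442 0.174
vertex -0.24 3.128 -0.229
endloop
endfacet
facet normal 0.562 0.782 -0.269
outer loop
vertex 0.209 2.942 0.168
vertex -0.24 3.128 -0.229
vertex -0.53 3.918 1.46
endloop
endfacet
facet normal 0.561 0.783 -0.270
outer loop
vertex -0.53 3.918 1.46
vertex -0.24 3.128 -0.229
vertex -0.979 4.103 1.063
endloop
endfacet
facet normal -0.416 0.548 0.726
outer loop
vertex -0.53 3.918 1.46
vertex -0.979 4.103 1.063
vertex -1.179 3.418 1.466
endloop
endfacet
facet normal 0.415 -0.548 -0.726
outer loop
vertex -0.24 3.128 -0.229
vertex -0.441 2.442 0.174
vertex -0.807 2.912 -0.39
endloop
endfacet
facet normal -0.109 0.762 -0.638
outer loop
vertex -0.24 3.128 -0.229
vertex -0.807 2.912 -0.39
vertex -0.979 4.103 1.063
endloop
endfacet
facet normal -0.110 0.762 -0.638
outer loop
vertex -0.979 4.103 1.063
vertex -0.807 2.912 -0.39
vertex -1.546 3.887 0.903
endloop
endfacet
facet normal -0.414 0.548 0.727
outer loop
vertex -0.979 4.103 1.063
vertex -1.546 3.887 0.903
vertex -1.179 3.418 1.466
endloop
endfacet
facet normal 0.415 -0.548 -0.726
outer loop
vertex -0.807 2.912 -0.39
vertex -0.441 2.442 0.174
vertex -1.159 2.421 -0.221
endloop
endfacet
facet normal -0.716 0.296 -0.632
outer loop
vertex -0.807 2.912 -0.39
vertex -1.159 2.421 -0.221
vertex -1.546 3.887 0.903
endloop
endfacet
facet normal -0.716 0.296 -0.632
outer loop
vertex -1.546 3.887 0.903
vertex -1.159 2.421 -0.221
vertex -1.898 3.396 1.072
endloop
endfacet
facet normal -0.415 0.548 0.727
outer loop
vertex -1.546 3.887 0.903
vertex -1.898 3.396 1.072
vertex -1.179 3.418 1.466
endloop
endfacet
facet normal 0.415 -0.548 -0.726
outer loop
vertex -1.159 2.421 -0.221
vertex -0.441 2.442 0.174
vertex -1.09 1.942 0.18
endloop
endfacet
facet normal -0.903 -0.345 -0.256
outer loop
vertex -1.159 2.421 -0.221
vertex -1.09 1.942 0.18
vertex -1.898 3.396 1.072
endloop
endfacet
facet normal -0.903 -0.345 -0.256
outer loop
vertex -1.898 3.396 1.072
vertex -1.09 1.942 0.18
vertex -1.829 2.918 1.472
endloop
endfacet
facet normal -0.415 0.548 0.726
outer loop
vertex -1.898 3.396 1.072
vertex -1.829 2.918 1.472
vertex -1.179 3.418 1.466
endloop
endfacet
facet normal 0.416 -0.548 -0.726
outer loop
vertex -1.09 1.942 0.18
vertex -0.441 2.442 0.174
vertex -0.641 1.757 0.577
endloop
endfacet
facet normal -0.561 -0.782 0.270
outer loop
vertex -1.09 1.942 0.18
vertex -0.641 1.757 0.577
vertex -1.829 2.918 1.472
endloop
endfacet
facet normal -0.562 -0.782 0.269
outer loop
vertex -1.829 2.918 1.472
vertex -0.641 1.757 0.577
vertex -1.38 2.732 1.869
endloop
endfacet
facet normal -0.415 0.548 0.726
outer loop
vertex -1.829 2.918 1.472
vertex -1.38 2.732 1.869
vertex -1.179 3.418 1.466
endloop
endfacet
facet normal 0.414 -0.548 -0.727
outer loop
vertex -0.641 1.757 0.577
vertex -0.441 2.442 0.174
vertex -0.074 1.973 0.737
endloop
endfacet
facet normal 0.110 -0.762 0.638
outer loop
vertex -0.641 1.757 0.577
vertex -0.074 1.973 0.737
vertex -1.38 2.732 1.869
endloop
endfacet
facet normal 0.109 -0.763 0.638
outer loop
vertex -1.38 2.732 1.869
vertex -0.074 1.973 0.737
vertex -0.813 2.948 2.03
endloop
endfacet
facet normal -0.415 0.548 0.726
outer loop
vertex -1.38 2.732 1.869
vertex -0.813 2.948 2.03
vertex -1.179 3.418 1.466
endloop
endfacet
facet normal -0.496 -0.177 0.850
outer loop
vertex 1.061 -0.275 -1.05
vertex 1.262 0.993 -0.669
vertex -0.444 0.197 -1.83
endloop
endfacet
facet normal -0.149 -0.947 -0.285
outer loop
vertex 0.478 0.527 -3.411
vertex 1.061 -0.275 -1.05
vertex -0.444 0.197 -1.83
endloop
endfacet
facet normal -0.496 -0.177 0.850
outer loop
vertex -0.444 0.197 -1.83
vertex 1.262 0.993 -0.669
vertex -0.244 1.466 -1.449
endloop
endfacet
facet normal -0.856 0.268 -0.443
outer loop
vertex -0.244 1.466 -1.449
vertex 0.478 0.527 -3.411
vertex -0.444 0.197 -1.83
endloop
endfacet
facet normal 0.855 -0.269 0.443
outer loop
vertex 1.061 -0.275 -1.05
vertex 2.184 1.323 -2.25
vertex 1.262 0.993 -0.669
endloop
endfacet
facet normal -0.150 -0.947 -0.285
outer loop
vertex 1.984 0.054 -2.631
vertex 1.061 -0.275 -1.05
vertex 0.478 0.527 -3.411
endloop
endfacet
facet normal 0.855 -0.268 0.444
outer loop
vertex 1.984 0.054 -2.631
vertex 2.184 1.323 -2.25
vertex 1.061 -0.275 -1.05
endloop
endfacet
facet normal 0.150 0.947 0.285
outer loop
vertex 1.262 0.993 -0.669
vertex 2.184 1.323 -2.25
vertex -0.244 1.466 -1.449
endloop
endfacet
facet normal -0.855 0.269 -0.443
outer loop
vertex 0.679 1.795 -3.03
vertex 0.478 0.527 -3.411
vertex -0.244 1.466 -1.449
endloop
endfacet
facet normal 0.150 0.947 0.284
outer loop
vertex -0.244 1.466 -1.449
vertex 2.184 1.323 -2.25
vertex 0.679 1.795 -3.03
endloop
endfacet
facet normal 0.496 0.177 -0.850
outer loop
vertex 0.679 1.795 -3.03
vertex 1.984 0.054 -2.631
vertex 0.478 0.527 -3.411
endloop
endfacet
facet normal 0.496 0.177 -0.850
outer loop
vertex 2.184 1.323 -2.25
vertex 1.984 0.054 -2.631
vertex 0.679 1.795 -3.03
endloop
endfacet

endsolid


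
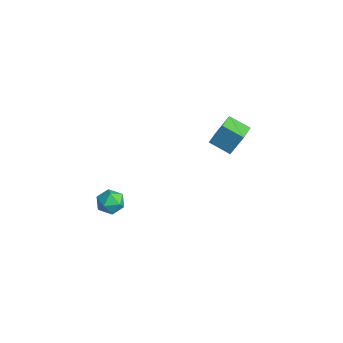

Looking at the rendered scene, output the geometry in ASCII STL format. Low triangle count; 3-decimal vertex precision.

solid 
facet normal -0.540 0.788 0.296
outer loop
vertex -3.575 -2.497 -1.291
vertex -3.753 -2.886 -0.58
vertex -3.079 -2.404 -0.632
endloop
endfacet
facet normal -0.008 0.991 -0.133
outer loop
vertex -3.575 -2.497 -1.291
vertex -3.079 -2.404 -0.632
vertex -2.75 -2.503 -1.388
endloop
endfacet
facet normal -0.084 0.649 -0.756
outer loop
vertex -3.575 -2.497 -1.291
vertex -2.75 -2.503 -1.388
vertex -3.222 -3.047 -1.803
endloop
endfacet
facet normal -0.662 0.237 -0.711
outer loop
vertex -3.575 -2.497 -1.291
vertex -3.222 -3.047 -1.803
vertex -3.842 -3.283 -1.304
endloop
endfacet
facet normal -0.945 0.322 -0.060
outer loop
vertex -3.575 -2.497 -1.291
vertex -3.842 -3.283 -1.304
vertex -3.753 -2.886 -0.58
endloop
endfacet
facet normal 0.606 0.779 0.162
outer loop
vertex -2.75 -2.503 -1.388
vertex -3.079 -2.404 -0.632
vertex -2.418 -2.897 -0.736
endloop
endfacet
facet normal -0.255 0.449 0.856
outer loop
vertex -3.079 -2.404 -0.632
vertex -3.753 -2.886 -0.58
vertex -3.038 -3.133 -0.237
endloop
endfacet
facet normal -0.910 -0.305 0.279
outer loop
vertex -3.753 -2.886 -0.58
vertex -3.842 -3.283 -1.304
vertex -3.51 -3.677 -0.652
endloop
endfacet
facet normal -0.453 -0.444 -0.773
outer loop
vertex -3.842 -3.283 -1.304
vertex -3.222 -3.047 -1.803
vertex -3.181 -3.776 -1.408
endloop
endfacet
facet normal 0.484 0.226 -0.846
outer loop
vertex -3.222 -3.047 -1.803
vertex -2.75 -2.503 -1.388
vertex -2.507 -3.294 -1.46
endloop
endfacet
facet normal 0.662 -0.237 0.711
outer loop
vertex -2.685 -3.683 -0.749
vertex -2.418 -2.897 -0.736
vertex -3.038 -3.133 -0.237
endloop
endfacet
facet normal 0.084 -0.649 0.756
outer loop
vertex -2.685 -3.683 -0.749
vertex -3.038 -3.133 -0.237
vertex -3.51 -3.677 -0.652
endloop
endfacet
facet normal 0.008 -0.991 0.133
outer loop
vertex -2.685 -3.683 -0.749
vertex -3.51 -3.677 -0.652
vertex -3.181 -3.776 -1.408
endloop
endfacet
facet normal 0.540 -0.788 -0.296
outer loop
vertex -2.685 -3.683 -0.749
vertex -3.181 -3.776 -1.408
vertex -2.507 -3.294 -1.46
endloop
endfacet
facet normal 0.945 -0.322 0.060
outer loop
vertex -2.685 -3.683 -0.749
vertex -2.507 -3.294 -1.46
vertex -2.418 -2.897 -0.736
endloop
endfacet
facet normal 0.453 0.444 0.773
outer loop
vertex -3.038 -3.133 -0.237
vertex -2.418 -2.897 -0.736
vertex -3.079 -2.404 -0.632
endloop
endfacet
facet normal -0.484 -0.226 0.846
outer loop
vertex -3.51 -3.677 -0.652
vertex -3.038 -3.133 -0.237
vertex -3.753 -2.886 -0.58
endloop
endfacet
facet normal -0.606 -0.779 -0.162
outer loop
vertex -3.181 -3.776 -1.408
vertex -3.51 -3.677 -0.652
vertex -3.842 -3.283 -1.304
endloop
endfacet
facet normal 0.255 -0.449 -0.856
outer loop
vertex -2.507 -3.294 -1.46
vertex -3.181 -3.776 -1.408
vertex -3.222 -3.047 -1.803
endloop
endfacet
facet normal 0.910 0.305 -0.279
outer loop
vertex -2.418 -2.897 -0.736
vertex -2.507 -3.294 -1.46
vertex -2.75 -2.503 -1.388
endloop
endfacet
facet normal -0.686 0.695 -0.216
outer loop
vertex -3.609 4.119 2.681
vertex -2.676 4.867 2.123
vertex -3.857 3.478 1.404
endloop
endfacet
facet normal -0.707 -0.567 0.422
outer loop
vertex -2.924 2.533 1.697
vertex -3.609 4.119 2.681
vertex -3.857 3.478 1.404
endloop
endfacet
facet normal -0.686 0.695 -0.215
outer loop
vertex -3.857 3.478 1.404
vertex -2.676 4.867 2.123
vertex -2.924 4.227 0.847
endloop
endfacet
facet normal -0.171 -0.442 -0.881
outer loop
vertex -2.924 4.227 0.847
vertex -2.924 2.533 1.697
vertex -3.857 3.478 1.404
endloop
endfacet
facet normal 0.172 0.442 0.880
outer loop
vertex -3.609 4.119 2.681
vertex -1.743 3.922 2.416
vertex -2.676 4.867 2.123
endloop
endfacet
facet normal -0.707 -0.567 0.422
outer loop
vertex -2.676 3.173 2.973
vertex -3.609 4.119 2.681
vertex -2.924 2.533 1.697
endloop
endfacet
facet normal 0.172 0.441 0.881
outer loop
vertex -2.676 3.173 2.973
vertex -1.743 3.922 2.416
vertex -3.609 4.119 2.681
endloop
endfacet
facet normal 0.707 0.567 -0.422
outer loop
vertex -2.676 4.867 2.123
vertex -1.743 3.922 2.416
vertex -2.924 4.227 0.847
endloop
endfacet
facet normal -0.172 -0.442 -0.880
outer loop
vertex -1.991 3.281 1.139
vertex -2.924 2.533 1.697
vertex -2.924 4.227 0.847
endloop
endfacet
facet normal 0.707 0.567 -0.422
outer loop
vertex -2.924 4.227 0.847
vertex -1.743 3.922 2.416
vertex -1.991 3.281 1.139
endloop
endfacet
facet normal 0.686 -0.695 0.215
outer loop
vertex -1.991 3.281 1.139
vertex -2.676 3.173 2.973
vertex -2.924 2.533 1.697
endloop
endfacet
facet normal 0.686 -0.695 0.215
outer loop
vertex -1.743 3.922 2.416
vertex -2.676 3.173 2.973
vertex -1.991 3.281 1.139
endloop
endfacet

endsolid


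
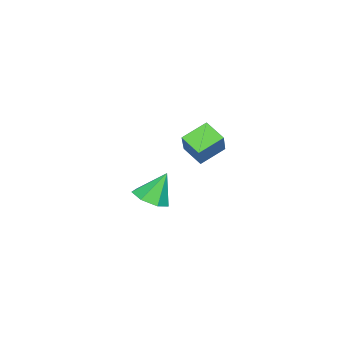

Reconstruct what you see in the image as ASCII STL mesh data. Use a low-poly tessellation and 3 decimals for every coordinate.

solid 
facet normal -0.716 0.536 0.447
outer loop
vertex 1.315 3.329 3.845
vertex 1.651 4.228 3.306
vertex 0.318 2.989 2.654
endloop
endfacet
facet normal -0.306 -0.816 0.489
outer loop
vertex 1.249 2.292 2.074
vertex 1.315 3.329 3.845
vertex 0.318 2.989 2.654
endloop
endfacet
facet normal -0.716 0.536 0.447
outer loop
vertex 0.318 2.989 2.654
vertex 1.651 4.228 3.306
vertex 0.654 3.887 2.116
endloop
endfacet
facet normal -0.627 -0.214 -0.749
outer loop
vertex 0.654 3.887 2.116
vertex 1.249 2.292 2.074
vertex 0.318 2.989 2.654
endloop
endfacet
facet normal 0.627 0.215 0.749
outer loop
vertex 1.315 3.329 3.845
vertex 2.582 3.531 2.726
vertex 1.651 4.228 3.306
endloop
endfacet
facet normal -0.305 -0.817 0.490
outer loop
vertex 2.246 2.633 3.264
vertex 1.315 3.329 3.845
vertex 1.249 2.292 2.074
endloop
endfacet
facet normal 0.627 0.214 0.749
outer loop
vertex 2.246 2.633 3.264
vertex 2.582 3.531 2.726
vertex 1.315 3.329 3.845
endloop
endfacet
facet normal 0.306 0.816 -0.490
outer loop
vertex 1.651 4.228 3.306
vertex 2.582 3.531 2.726
vertex 0.654 3.887 2.116
endloop
endfacet
facet normal -0.627 -0.214 -0.749
outer loop
vertex 1.585 3.191 1.535
vertex 1.249 2.292 2.074
vertex 0.654 3.887 2.116
endloop
endfacet
facet normal 0.306 0.817 -0.489
outer loop
vertex 0.654 3.887 2.116
vertex 2.582 3.531 2.726
vertex 1.585 3.191 1.535
endloop
endfacet
facet normal 0.717 -0.536 -0.447
outer loop
vertex 1.585 3.191 1.535
vertex 2.246 2.633 3.264
vertex 1.249 2.292 2.074
endloop
endfacet
facet normal 0.716 -0.536 -0.447
outer loop
vertex 2.582 3.531 2.726
vertex 2.246 2.633 3.264
vertex 1.585 3.191 1.535
endloop
endfacet
facet normal 0.311 -0.354 -0.882
outer loop
vertex -0.87 -1.129 -2.367
vertex -1.287 -0.418 -2.799
vertex -0.417 -0.469 -2.472
endloop
endfacet
facet normal 0.540 -0.243 0.806
outer loop
vertex -0.87 -1.129 -2.367
vertex -0.417 -0.469 -2.472
vertex -1.793 0.158 -1.361
endloop
endfacet
facet normal 0.311 -0.354 -0.882
outer loop
vertex -0.417 -0.469 -2.472
vertex -1.287 -0.418 -2.799
vertex -0.62 0.229 -2.824
endloop
endfacet
facet normal 0.673 0.480 0.563
outer loop
vertex -0.417 -0.469 -2.472
vertex -0.62 0.229 -2.824
vertex -1.793 0.158 -1.361
endloop
endfacet
facet normal 0.310 -0.354 -0.882
outer loop
vertex -0.62 0.229 -2.824
vertex -1.287 -0.418 -2.799
vertex -1.324 0.439 -3.156
endloop
endfacet
facet normal 0.192 0.961 0.201
outer loop
vertex -0.62 0.229 -2.824
vertex -1.324 0.439 -3.156
vertex -1.793 0.158 -1.361
endloop
endfacet
facet normal 0.311 -0.354 -0.882
outer loop
vertex -1.324 0.439 -3.156
vertex -1.287 -0.418 -2.799
vertex -2.0 0.004 -3.22
endloop
endfacet
facet normal -0.540 0.841 -0.010
outer loop
vertex -1.324 0.439 -3.156
vertex -2.0 0.004 -3.22
vertex -1.793 0.158 -1.361
endloop
endfacet
facet normal 0.311 -0.354 -0.882
outer loop
vertex -2.0 0.004 -3.22
vertex -1.287 -0.418 -2.799
vertex -2.139 -0.75 -2.966
endloop
endfacet
facet normal -0.973 0.210 0.091
outer loop
vertex -2.0 0.004 -3.22
vertex -2.139 -0.75 -2.966
vertex -1.793 0.158 -1.361
endloop
endfacet
facet normal 0.311 -0.353 -0.882
outer loop
vertex -2.139 -0.75 -2.966
vertex -1.287 -0.418 -2.799
vertex -1.636 -1.254 -2.587
endloop
endfacet
facet normal -0.780 -0.457 0.427
outer loop
vertex -2.139 -0.75 -2.966
vertex -1.636 -1.254 -2.587
vertex -1.793 0.158 -1.361
endloop
endfacet
facet normal 0.311 -0.354 -0.882
outer loop
vertex -1.636 -1.254 -2.587
vertex -1.287 -0.418 -2.799
vertex -0.87 -1.129 -2.367
endloop
endfacet
facet normal -0.106 -0.659 0.745
outer loop
vertex -1.636 -1.254 -2.587
vertex -0.87 -1.129 -2.367
vertex -1.793 0.158 -1.361
endloop
endfacet

endsolid


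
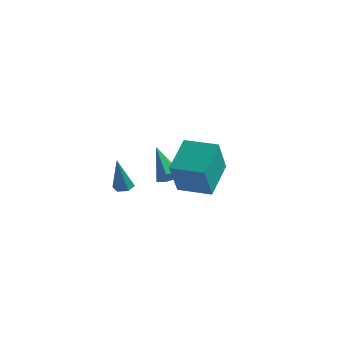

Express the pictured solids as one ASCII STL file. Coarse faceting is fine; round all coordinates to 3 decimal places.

solid 
facet normal -0.966 -0.255 0.037
outer loop
vertex 1.848 -3.136 -0.308
vertex 1.463 -1.515 0.799
vertex 1.492 -2.038 -2.039
endloop
endfacet
facet normal 0.193 -0.810 -0.554
outer loop
vertex 3.057 -1.625 -2.099
vertex 1.848 -3.136 -0.308
vertex 1.492 -2.038 -2.039
endloop
endfacet
facet normal -0.966 -0.255 0.037
outer loop
vertex 1.492 -2.038 -2.039
vertex 1.463 -1.515 0.799
vertex 1.107 -0.417 -0.932
endloop
endfacet
facet normal -0.171 0.528 -0.832
outer loop
vertex 1.107 -0.417 -0.932
vertex 3.057 -1.625 -2.099
vertex 1.492 -2.038 -2.039
endloop
endfacet
facet normal 0.171 -0.528 0.832
outer loop
vertex 1.848 -3.136 -0.308
vertex 3.028 -1.102 0.739
vertex 1.463 -1.515 0.799
endloop
endfacet
facet normal 0.193 -0.810 -0.554
outer loop
vertex 3.413 -2.723 -0.368
vertex 1.848 -3.136 -0.308
vertex 3.057 -1.625 -2.099
endloop
endfacet
facet normal 0.171 -0.528 0.832
outer loop
vertex 3.413 -2.723 -0.368
vertex 3.028 -1.102 0.739
vertex 1.848 -3.136 -0.308
endloop
endfacet
facet normal -0.193 0.810 0.554
outer loop
vertex 1.463 -1.515 0.799
vertex 3.028 -1.102 0.739
vertex 1.107 -0.417 -0.932
endloop
endfacet
facet normal -0.171 0.528 -0.832
outer loop
vertex 2.672 -0.004 -0.992
vertex 3.057 -1.625 -2.099
vertex 1.107 -0.417 -0.932
endloop
endfacet
facet normal -0.193 0.810 0.554
outer loop
vertex 1.107 -0.417 -0.932
vertex 3.028 -1.102 0.739
vertex 2.672 -0.004 -0.992
endloop
endfacet
facet normal 0.966 0.255 -0.037
outer loop
vertex 2.672 -0.004 -0.992
vertex 3.413 -2.723 -0.368
vertex 3.057 -1.625 -2.099
endloop
endfacet
facet normal 0.966 0.255 -0.037
outer loop
vertex 3.028 -1.102 0.739
vertex 3.413 -2.723 -0.368
vertex 2.672 -0.004 -0.992
endloop
endfacet
facet normal 0.605 -0.312 -0.733
outer loop
vertex -2.421 3.411 -3.594
vertex -2.962 3.44 -4.053
vertex -2.496 3.949 -3.885
endloop
endfacet
facet normal 0.578 0.449 0.681
outer loop
vertex -2.421 3.411 -3.594
vertex -2.496 3.949 -3.885
vertex -4.238 4.1 -2.507
endloop
endfacet
facet normal 0.605 -0.313 -0.732
outer loop
vertex -2.496 3.949 -3.885
vertex -2.962 3.44 -4.053
vertex -2.922 4.103 -4.303
endloop
endfacet
facet normal 0.203 0.968 0.150
outer loop
vertex -2.496 3.949 -3.885
vertex -2.922 4.103 -4.303
vertex -4.238 4.1 -2.507
endloop
endfacet
facet normal 0.605 -0.313 -0.733
outer loop
vertex -2.922 4.103 -4.303
vertex -2.962 3.44 -4.053
vertex -3.378 3.758 -4.532
endloop
endfacet
facet normal -0.457 0.825 -0.333
outer loop
vertex -2.922 4.103 -4.303
vertex -3.378 3.758 -4.532
vertex -4.238 4.1 -2.507
endloop
endfacet
facet normal 0.604 -0.314 -0.733
outer loop
vertex -3.378 3.758 -4.532
vertex -2.962 3.44 -4.053
vertex -3.521 3.174 -4.4
endloop
endfacet
facet normal -0.905 0.130 -0.406
outer loop
vertex -3.378 3.758 -4.532
vertex -3.521 3.174 -4.4
vertex -4.238 4.1 -2.507
endloop
endfacet
facet normal 0.604 -0.313 -0.733
outer loop
vertex -3.521 3.174 -4.4
vertex -2.962 3.44 -4.053
vertex -3.243 2.79 -4.007
endloop
endfacet
facet normal -0.803 -0.595 -0.013
outer loop
vertex -3.521 3.174 -4.4
vertex -3.243 2.79 -4.007
vertex -4.238 4.1 -2.507
endloop
endfacet
facet normal 0.604 -0.313 -0.733
outer loop
vertex -3.243 2.79 -4.007
vertex -2.962 3.44 -4.053
vertex -2.753 2.895 -3.648
endloop
endfacet
facet normal -0.230 -0.803 0.549
outer loop
vertex -3.243 2.79 -4.007
vertex -2.753 2.895 -3.648
vertex -4.238 4.1 -2.507
endloop
endfacet
facet normal 0.605 -0.312 -0.733
outer loop
vertex -2.753 2.895 -3.648
vertex -2.962 3.44 -4.053
vertex -2.421 3.411 -3.594
endloop
endfacet
facet normal 0.386 -0.338 0.859
outer loop
vertex -2.753 2.895 -3.648
vertex -2.421 3.411 -3.594
vertex -4.238 4.1 -2.507
endloop
endfacet
facet normal -0.063 0.327 -0.943
outer loop
vertex -1.381 -1.837 -2.863
vertex -1.823 -1.608 -2.754
vertex -1.384 -1.356 -2.696
endloop
endfacet
facet normal 0.988 -0.046 0.150
outer loop
vertex -1.381 -1.837 -2.863
vertex -1.384 -1.356 -2.696
vertex -1.697 -2.252 -0.906
endloop
endfacet
facet normal -0.064 0.329 -0.942
outer loop
vertex -1.384 -1.356 -2.696
vertex -1.823 -1.608 -2.754
vertex -1.826 -1.127 -2.586
endloop
endfacet
facet normal 0.496 0.739 0.456
outer loop
vertex -1.384 -1.356 -2.696
vertex -1.826 -1.127 -2.586
vertex -1.697 -2.252 -0.906
endloop
endfacet
facet normal -0.065 0.329 -0.942
outer loop
vertex -1.826 -1.127 -2.586
vertex -1.823 -1.608 -2.754
vertex -2.266 -1.38 -2.644
endloop
endfacet
facet normal -0.478 0.713 0.514
outer loop
vertex -1.826 -1.127 -2.586
vertex -2.266 -1.38 -2.644
vertex -1.697 -2.252 -0.906
endloop
endfacet
facet normal -0.065 0.329 -0.942
outer loop
vertex -2.266 -1.38 -2.644
vertex -1.823 -1.608 -2.754
vertex -2.262 -1.861 -2.812
endloop
endfacet
facet normal -0.959 -0.100 0.264
outer loop
vertex -2.266 -1.38 -2.644
vertex -2.262 -1.861 -2.812
vertex -1.697 -2.252 -0.906
endloop
endfacet
facet normal -0.063 0.326 -0.943
outer loop
vertex -2.262 -1.861 -2.812
vertex -1.823 -1.608 -2.754
vertex -1.82 -2.09 -2.921
endloop
endfacet
facet normal -0.468 -0.883 -0.042
outer loop
vertex -2.262 -1.861 -2.812
vertex -1.82 -2.09 -2.921
vertex -1.697 -2.252 -0.906
endloop
endfacet
facet normal -0.063 0.326 -0.943
outer loop
vertex -1.82 -2.09 -2.921
vertex -1.823 -1.608 -2.754
vertex -1.381 -1.837 -2.863
endloop
endfacet
facet normal 0.507 -0.856 -0.100
outer loop
vertex -1.82 -2.09 -2.921
vertex -1.381 -1.837 -2.863
vertex -1.697 -2.252 -0.906
endloop
endfacet

endsolid


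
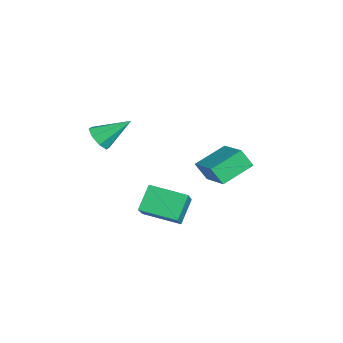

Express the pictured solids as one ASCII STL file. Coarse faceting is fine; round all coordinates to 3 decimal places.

solid 
facet normal -0.909 -0.200 -0.367
outer loop
vertex -1.94 0.204 -3.668
vertex -2.602 1.828 -2.913
vertex -1.672 0.763 -4.636
endloop
endfacet
facet normal 0.346 -0.851 -0.395
outer loop
vertex 0.282 1.192 -3.847
vertex -1.94 0.204 -3.668
vertex -1.672 0.763 -4.636
endloop
endfacet
facet normal -0.909 -0.199 -0.367
outer loop
vertex -1.672 0.763 -4.636
vertex -2.602 1.828 -2.913
vertex -2.333 2.388 -3.881
endloop
endfacet
facet normal 0.233 0.486 -0.842
outer loop
vertex -2.333 2.388 -3.881
vertex 0.282 1.192 -3.847
vertex -1.672 0.763 -4.636
endloop
endfacet
facet normal -0.233 -0.486 0.842
outer loop
vertex -1.94 0.204 -3.668
vertex -0.648 2.257 -2.124
vertex -2.602 1.828 -2.913
endloop
endfacet
facet normal 0.346 -0.851 -0.396
outer loop
vertex 0.013 0.632 -2.879
vertex -1.94 0.204 -3.668
vertex 0.282 1.192 -3.847
endloop
endfacet
facet normal -0.234 -0.486 0.842
outer loop
vertex 0.013 0.632 -2.879
vertex -0.648 2.257 -2.124
vertex -1.94 0.204 -3.668
endloop
endfacet
facet normal -0.347 0.850 0.396
outer loop
vertex -2.602 1.828 -2.913
vertex -0.648 2.257 -2.124
vertex -2.333 2.388 -3.881
endloop
endfacet
facet normal 0.233 0.487 -0.842
outer loop
vertex -0.38 2.816 -3.092
vertex 0.282 1.192 -3.847
vertex -2.333 2.388 -3.881
endloop
endfacet
facet normal -0.346 0.851 0.395
outer loop
vertex -2.333 2.388 -3.881
vertex -0.648 2.257 -2.124
vertex -0.38 2.816 -3.092
endloop
endfacet
facet normal 0.908 0.199 0.368
outer loop
vertex -0.38 2.816 -3.092
vertex 0.013 0.632 -2.879
vertex 0.282 1.192 -3.847
endloop
endfacet
facet normal 0.909 0.199 0.367
outer loop
vertex -0.648 2.257 -2.124
vertex 0.013 0.632 -2.879
vertex -0.38 2.816 -3.092
endloop
endfacet
facet normal -0.530 0.422 0.735
outer loop
vertex 2.148 -2.749 -2.285
vertex 3.001 -1.025 -2.66
vertex 0.802 -2.345 -3.488
endloop
endfacet
facet normal -0.435 -0.880 0.191
outer loop
vertex 1.619 -2.995 -4.62
vertex 2.148 -2.749 -2.285
vertex 0.802 -2.345 -3.488
endloop
endfacet
facet normal -0.530 0.422 0.735
outer loop
vertex 0.802 -2.345 -3.488
vertex 3.001 -1.025 -2.66
vertex 1.655 -0.621 -3.863
endloop
endfacet
facet normal -0.727 0.218 -0.650
outer loop
vertex 1.655 -0.621 -3.863
vertex 1.619 -2.995 -4.62
vertex 0.802 -2.345 -3.488
endloop
endfacet
facet normal 0.727 -0.218 0.650
outer loop
vertex 2.148 -2.749 -2.285
vertex 3.818 -1.675 -3.792
vertex 3.001 -1.025 -2.66
endloop
endfacet
facet normal -0.435 -0.880 0.191
outer loop
vertex 2.965 -3.399 -3.417
vertex 2.148 -2.749 -2.285
vertex 1.619 -2.995 -4.62
endloop
endfacet
facet normal 0.727 -0.218 0.650
outer loop
vertex 2.965 -3.399 -3.417
vertex 3.818 -1.675 -3.792
vertex 2.148 -2.749 -2.285
endloop
endfacet
facet normal 0.435 0.880 -0.191
outer loop
vertex 3.001 -1.025 -2.66
vertex 3.818 -1.675 -3.792
vertex 1.655 -0.621 -3.863
endloop
endfacet
facet normal -0.727 0.218 -0.650
outer loop
vertex 2.472 -1.271 -4.995
vertex 1.619 -2.995 -4.62
vertex 1.655 -0.621 -3.863
endloop
endfacet
facet normal 0.435 0.880 -0.191
outer loop
vertex 1.655 -0.621 -3.863
vertex 3.818 -1.675 -3.792
vertex 2.472 -1.271 -4.995
endloop
endfacet
facet normal 0.530 -0.422 -0.735
outer loop
vertex 2.472 -1.271 -4.995
vertex 2.965 -3.399 -3.417
vertex 1.619 -2.995 -4.62
endloop
endfacet
facet normal 0.530 -0.422 -0.735
outer loop
vertex 3.818 -1.675 -3.792
vertex 2.965 -3.399 -3.417
vertex 2.472 -1.271 -4.995
endloop
endfacet
facet normal -0.080 -0.801 -0.593
outer loop
vertex 0.095 -4.448 -0.912
vertex -0.526 -4.716 -0.466
vertex -0.452 -4.241 -1.118
endloop
endfacet
facet normal 0.461 0.754 -0.467
outer loop
vertex 0.095 -4.448 -0.912
vertex -0.452 -4.241 -1.118
vertex -0.374 -3.184 0.666
endloop
endfacet
facet normal -0.080 -0.801 -0.593
outer loop
vertex -0.452 -4.241 -1.118
vertex -0.526 -4.716 -0.466
vertex -1.042 -4.312 -0.942
endloop
endfacet
facet normal -0.246 0.839 -0.486
outer loop
vertex -0.452 -4.241 -1.118
vertex -1.042 -4.312 -0.942
vertex -0.374 -3.184 0.666
endloop
endfacet
facet normal -0.080 -0.801 -0.593
outer loop
vertex -1.042 -4.312 -0.942
vertex -0.526 -4.716 -0.466
vertex -1.33 -4.62 -0.487
endloop
endfacet
facet normal -0.792 0.603 -0.094
outer loop
vertex -1.042 -4.312 -0.942
vertex -1.33 -4.62 -0.487
vertex -0.374 -3.184 0.666
endloop
endfacet
facet normal -0.080 -0.802 -0.592
outer loop
vertex -1.33 -4.62 -0.487
vertex -0.526 -4.716 -0.466
vertex -1.147 -4.983 -0.02
endloop
endfacet
facet normal -0.857 0.185 0.480
outer loop
vertex -1.33 -4.62 -0.487
vertex -1.147 -4.983 -0.02
vertex -0.374 -3.184 0.666
endloop
endfacet
facet normal -0.080 -0.802 -0.591
outer loop
vertex -1.147 -4.983 -0.02
vertex -0.526 -4.716 -0.466
vertex -0.6 -5.19 0.187
endloop
endfacet
facet normal -0.404 -0.169 0.899
outer loop
vertex -1.147 -4.983 -0.02
vertex -0.6 -5.19 0.187
vertex -0.374 -3.184 0.666
endloop
endfacet
facet normal -0.080 -0.802 -0.591
outer loop
vertex -0.6 -5.19 0.187
vertex -0.526 -4.716 -0.466
vertex -0.01 -5.119 0.011
endloop
endfacet
facet normal 0.304 -0.254 0.918
outer loop
vertex -0.6 -5.19 0.187
vertex -0.01 -5.119 0.011
vertex -0.374 -3.184 0.666
endloop
endfacet
facet normal -0.080 -0.802 -0.592
outer loop
vertex -0.01 -5.119 0.011
vertex -0.526 -4.716 -0.466
vertex 0.278 -4.812 -0.444
endloop
endfacet
facet normal 0.850 -0.018 0.526
outer loop
vertex -0.01 -5.119 0.011
vertex 0.278 -4.812 -0.444
vertex -0.374 -3.184 0.666
endloop
endfacet
facet normal -0.080 -0.802 -0.592
outer loop
vertex 0.278 -4.812 -0.444
vertex -0.526 -4.716 -0.466
vertex 0.095 -4.448 -0.912
endloop
endfacet
facet normal 0.916 0.399 -0.048
outer loop
vertex 0.278 -4.812 -0.444
vertex 0.095 -4.448 -0.912
vertex -0.374 -3.184 0.666
endloop
endfacet

endsolid
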